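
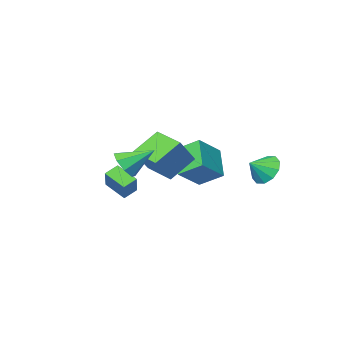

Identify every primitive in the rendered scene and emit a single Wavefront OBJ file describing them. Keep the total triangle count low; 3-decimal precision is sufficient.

v 3.438 -0.128 1.248
v 4.093 0.271 1.757
v 2.202 0.648 2.232
v 3.902 0.665 1.206
v 3.44 0.595 0.68
v 2.976 0.101 0.487
v 2.784 -0.527 0.74
v 2.974 -0.921 1.291
v 3.437 -0.851 1.817
v 3.9 -0.357 2.01
v -3.644 -2.239 -1.467
v -4.334 -3.695 -0.233
v -2.201 -2.003 -0.383
v -2.891 -3.459 0.852
v -2.829 -3.341 -2.312
v -3.519 -4.797 -1.077
v -1.386 -3.105 -1.227
v -2.076 -4.561 0.007
v 1.034 -2.007 0.023
v -0.401 -2.046 1.142
v 0.758 -0.243 -0.27
v -0.676 -0.281 0.849
v 2.136 -1.599 1.451
v 0.702 -1.637 2.57
v 1.861 0.166 1.158
v 0.426 0.127 2.277
v -3.77 1.468 0.071
v -3.309 2.043 -0.605
v -2.79 1.432 0.709
v -3.569 2.414 -0.184
v -3.906 2.423 0.334
v -4.191 2.068 0.751
v -4.315 1.483 0.909
v -4.231 0.893 0.747
v -3.971 0.522 0.326
v -3.634 0.513 -0.192
v -3.349 0.868 -0.61
v -3.225 1.453 -0.767
v 3.031 -2.806 -1.002
v 2.267 -2.872 -0.614
v 2.597 -1.677 -1.666
v 1.832 -1.742 -1.277
v 3.528 -1.958 0.117
v 2.763 -2.023 0.506
v 3.093 -0.828 -0.546
v 2.329 -0.894 -0.158
f 2 1 4
f 2 4 3
f 4 1 5
f 4 5 3
f 5 1 6
f 5 6 3
f 6 1 7
f 6 7 3
f 7 1 8
f 7 8 3
f 8 1 9
f 8 9 3
f 9 1 10
f 9 10 3
f 10 1 2
f 10 2 3
f 12 14 11
f 15 12 11
f 11 14 13
f 13 15 11
f 12 18 14
f 16 12 15
f 16 18 12
f 14 18 13
f 17 15 13
f 13 18 17
f 17 16 15
f 18 16 17
f 20 22 19
f 23 20 19
f 19 22 21
f 21 23 19
f 20 26 22
f 24 20 23
f 24 26 20
f 22 26 21
f 25 23 21
f 21 26 25
f 25 24 23
f 26 24 25
f 28 27 30
f 28 30 29
f 30 27 31
f 30 31 29
f 31 27 32
f 31 32 29
f 32 27 33
f 32 33 29
f 33 27 34
f 33 34 29
f 34 27 35
f 34 35 29
f 35 27 36
f 35 36 29
f 36 27 37
f 36 37 29
f 37 27 38
f 37 38 29
f 38 27 28
f 38 28 29
f 40 42 39
f 43 40 39
f 39 42 41
f 41 43 39
f 40 46 42
f 44 40 43
f 44 46 40
f 42 46 41
f 45 43 41
f 41 46 45
f 45 44 43
f 46 44 45



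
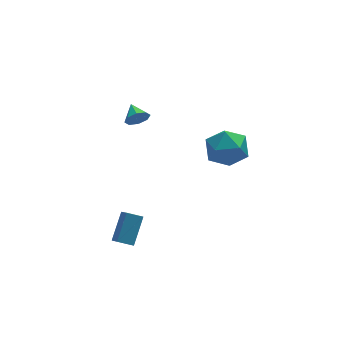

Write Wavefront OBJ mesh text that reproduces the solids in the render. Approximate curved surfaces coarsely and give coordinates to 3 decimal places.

v -2.91 -3.716 -1.528
v -3.662 -3.502 -1.194
v -2.978 -2.985 -2.147
v -3.73 -2.772 -1.814
v -2.15 -2.728 -0.446
v -2.902 -2.515 -0.113
v -2.218 -1.998 -1.066
v -2.97 -1.784 -0.732
v -0.732 3.153 1.534
v -0.337 2.995 2.065
v -0.788 4.127 1.866
v -0.062 3.152 1.652
v -0.179 3.31 1.17
v -0.619 3.376 0.901
v -1.126 3.312 1.003
v -1.401 3.155 1.416
v -1.284 2.997 1.898
v -0.844 2.931 2.166
v 2.517 2.172 -0.158
v 3.664 2.646 -0.174
v 3.216 0.454 -0.926
v 4.363 0.928 -0.942
v 3.814 0.669 0.14
v 3.382 1.73 0.615
v 3.498 1.37 -1.715
v 3.066 2.431 -1.24
v 4.27 2.15 -1.136
v 4.465 1.717 0.01
v 2.415 1.383 -1.11
v 2.61 0.95 0.036
f 2 4 1
f 5 2 1
f 1 4 3
f 3 5 1
f 2 8 4
f 6 2 5
f 6 8 2
f 4 8 3
f 7 5 3
f 3 8 7
f 7 6 5
f 8 6 7
f 10 9 12
f 10 12 11
f 12 9 13
f 12 13 11
f 13 9 14
f 13 14 11
f 14 9 15
f 14 15 11
f 15 9 16
f 15 16 11
f 16 9 17
f 16 17 11
f 17 9 18
f 17 18 11
f 18 9 10
f 18 10 11
f 19 30 24
f 19 24 20
f 19 20 26
f 19 26 29
f 19 29 30
f 20 24 28
f 24 30 23
f 30 29 21
f 29 26 25
f 26 20 27
f 22 28 23
f 22 23 21
f 22 21 25
f 22 25 27
f 22 27 28
f 23 28 24
f 21 23 30
f 25 21 29
f 27 25 26
f 28 27 20



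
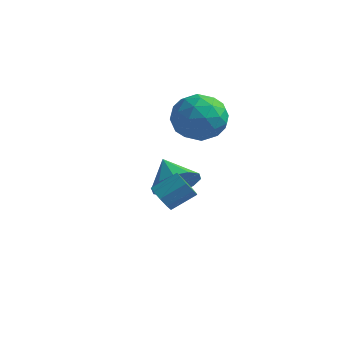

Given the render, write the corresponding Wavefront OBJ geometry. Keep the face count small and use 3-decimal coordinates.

v 2.199 -2.559 -1.85
v 2.626 -2.637 -2.187
v 3.188 -1.98 -1.627
v 2.761 -1.901 -1.29
v 2.415 -2.351 -2.311
v 2.977 -1.694 -1.751
v 2.103 -2.162 -2.219
v 2.665 -1.505 -1.659
v 1.836 -2.159 -1.954
v 2.398 -1.502 -1.395
v 1.738 -2.343 -1.641
v 2.3 -1.686 -1.081
v 1.856 -2.627 -1.425
v 2.418 -1.97 -0.865
v 2.135 -2.88 -1.408
v 2.697 -2.223 -0.848
v 2.443 -2.982 -1.598
v 3.005 -2.325 -1.038
v 2.637 -2.886 -1.906
v 3.199 -2.229 -1.346
v 0.843 2.506 -0.457
v 1.775 2.022 -0.616
v 0.265 1.118 0.376
v 1.197 0.634 0.217
v 1.134 1.463 0.878
v 1.492 2.321 0.363
v 0.548 0.819 -0.603
v 0.906 1.677 -1.118
v 1.593 0.979 -0.706
v 1.955 1.377 0.209
v 0.085 1.763 -0.449
v 0.447 2.161 0.466
v 1.36 2.385 -0.609
v 0.68 0.755 0.369
v 0.643 1.242 0.758
v 1.191 0.957 0.664
v 1.194 2.561 -0.034
v 1.742 2.277 -0.127
v 1.365 1.948 0.751
v 0.298 0.863 -0.113
v 0.846 0.579 -0.206
v 0.849 2.183 -0.904
v 1.397 1.898 -0.998
v 0.675 1.192 -0.991
v 1.801 1.488 -0.756
v 1.46 0.673 -0.267
v 1.079 0.782 -0.749
v 1.289 1.286 -1.051
v 2.014 1.722 -0.218
v 1.673 0.907 0.272
v 1.637 1.394 0.66
v 1.847 1.898 0.358
v 1.906 1.11 -0.271
v 0.367 2.233 -0.512
v 0.026 1.418 -0.022
v 0.193 1.242 -0.598
v 0.403 1.746 -0.9
v 0.58 2.467 0.027
v 0.239 1.652 0.516
v 0.751 1.854 0.811
v 0.961 2.358 0.509
v 0.134 2.03 0.031
v 0.214 1.389 -3.479
v 0.757 1.326 -2.726
v -0.714 1.951 -2.761
v 0.865 1.829 -2.982
v 0.724 2.165 -3.427
v 0.388 2.204 -3.891
v -0.014 1.932 -4.199
v -0.33 1.452 -4.231
v -0.437 0.949 -3.976
v -0.297 0.613 -3.531
v 0.039 0.574 -3.066
v 0.442 0.846 -2.759
f 2 1 5
f 2 5 3
f 3 5 6
f 3 6 4
f 5 1 7
f 5 7 6
f 6 7 8
f 6 8 4
f 7 1 9
f 7 9 8
f 8 9 10
f 8 10 4
f 9 1 11
f 9 11 10
f 10 11 12
f 10 12 4
f 11 1 13
f 11 13 12
f 12 13 14
f 12 14 4
f 13 1 15
f 13 15 14
f 14 15 16
f 14 16 4
f 15 1 17
f 15 17 16
f 16 17 18
f 16 18 4
f 17 1 19
f 17 19 18
f 18 19 20
f 18 20 4
f 19 1 2
f 19 2 20
f 20 2 3
f 20 3 4
f 21 58 37
f 58 32 61
f 37 61 26
f 58 61 37
f 21 37 33
f 37 26 38
f 33 38 22
f 37 38 33
f 21 33 42
f 33 22 43
f 42 43 28
f 33 43 42
f 21 42 54
f 42 28 57
f 54 57 31
f 42 57 54
f 21 54 58
f 54 31 62
f 58 62 32
f 54 62 58
f 22 38 49
f 38 26 52
f 49 52 30
f 38 52 49
f 26 61 39
f 61 32 60
f 39 60 25
f 61 60 39
f 32 62 59
f 62 31 55
f 59 55 23
f 62 55 59
f 31 57 56
f 57 28 44
f 56 44 27
f 57 44 56
f 28 43 48
f 43 22 45
f 48 45 29
f 43 45 48
f 24 50 36
f 50 30 51
f 36 51 25
f 50 51 36
f 24 36 34
f 36 25 35
f 34 35 23
f 36 35 34
f 24 34 41
f 34 23 40
f 41 40 27
f 34 40 41
f 24 41 46
f 41 27 47
f 46 47 29
f 41 47 46
f 24 46 50
f 46 29 53
f 50 53 30
f 46 53 50
f 25 51 39
f 51 30 52
f 39 52 26
f 51 52 39
f 23 35 59
f 35 25 60
f 59 60 32
f 35 60 59
f 27 40 56
f 40 23 55
f 56 55 31
f 40 55 56
f 29 47 48
f 47 27 44
f 48 44 28
f 47 44 48
f 30 53 49
f 53 29 45
f 49 45 22
f 53 45 49
f 64 63 66
f 64 66 65
f 66 63 67
f 66 67 65
f 67 63 68
f 67 68 65
f 68 63 69
f 68 69 65
f 69 63 70
f 69 70 65
f 70 63 71
f 70 71 65
f 71 63 72
f 71 72 65
f 72 63 73
f 72 73 65
f 73 63 74
f 73 74 65
f 74 63 64
f 74 64 65



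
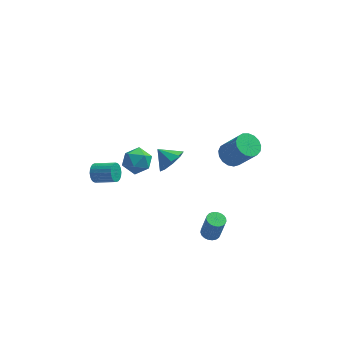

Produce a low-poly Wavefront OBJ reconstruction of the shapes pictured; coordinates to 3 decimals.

v 1.84 -0.075 -3.224
v 2.359 0.116 -3.316
v 2.678 -0.034 -1.828
v 2.16 -0.225 -1.736
v 2.242 0.312 -3.271
v 2.561 0.162 -1.783
v 2.056 0.442 -3.218
v 2.375 0.292 -1.73
v 1.832 0.482 -3.166
v 2.152 0.332 -1.678
v 1.61 0.426 -3.125
v 1.93 0.276 -1.636
v 1.428 0.283 -3.1
v 1.747 0.133 -1.611
v 1.317 0.078 -3.097
v 1.636 -0.072 -1.608
v 1.296 -0.153 -3.116
v 1.616 -0.303 -1.627
v 1.37 -0.371 -3.153
v 1.689 -0.521 -1.665
v 1.525 -0.537 -3.203
v 1.844 -0.687 -1.715
v 1.734 -0.624 -3.257
v 2.054 -0.774 -1.768
v 1.962 -0.616 -3.305
v 2.281 -0.766 -1.816
v 2.169 -0.514 -3.339
v 2.488 -0.664 -1.85
v 2.318 -0.336 -3.353
v 2.638 -0.486 -1.865
v 2.386 -0.113 -3.345
v 2.705 -0.264 -1.857
v -4.508 0.92 0.972
v -4.263 1.119 0.45
v -3.087 0.819 0.886
v -3.332 0.62 1.408
v -4.261 1.318 0.581
v -3.085 1.018 1.018
v -4.297 1.456 0.771
v -3.121 1.156 1.208
v -4.364 1.513 0.992
v -3.188 1.212 1.429
v -4.454 1.479 1.21
v -3.278 1.179 1.647
v -4.552 1.36 1.392
v -3.376 1.06 1.829
v -4.643 1.174 1.509
v -3.467 0.874 1.946
v -4.714 0.95 1.545
v -3.537 0.65 1.982
v -4.753 0.721 1.494
v -3.577 0.421 1.93
v -4.755 0.522 1.362
v -3.579 0.222 1.799
v -4.719 0.384 1.172
v -3.543 0.084 1.609
v -4.652 0.328 0.951
v -3.476 0.027 1.388
v -4.562 0.361 0.733
v -3.386 0.061 1.17
v -4.464 0.48 0.551
v -3.288 0.18 0.988
v -4.373 0.666 0.434
v -3.197 0.366 0.871
v -4.303 0.89 0.398
v -3.126 0.59 0.835
v -0.449 2.887 0.24
v 0.2 3.226 0.813
v -1.251 3.273 0.92
v 0.043 3.663 0.379
v -0.344 3.738 -0.12
v -0.78 3.414 -0.451
v -1.062 2.843 -0.458
v -1.057 2.293 -0.139
v -0.767 2.021 0.358
v -0.329 2.153 0.799
v 0.053 2.629 0.979
v 2.838 1.239 2.702
v 3.503 1.49 2.381
v 4.447 0.932 3.896
v 3.782 0.681 4.218
v 3.377 1.787 2.569
v 4.321 1.229 4.084
v 3.127 1.958 2.787
v 4.071 1.4 4.302
v 2.812 1.965 2.986
v 3.755 1.407 4.501
v 2.502 1.805 3.12
v 3.446 1.247 4.635
v 2.269 1.516 3.159
v 3.213 0.958 4.674
v 2.167 1.163 3.093
v 3.111 0.605 4.608
v 2.218 0.828 2.937
v 3.162 0.27 4.452
v 2.412 0.586 2.728
v 3.355 0.028 4.243
v 2.703 0.495 2.513
v 3.646 -0.063 4.028
v 3.025 0.573 2.341
v 3.969 0.016 3.856
v 3.304 0.805 2.252
v 4.248 0.247 3.767
v 3.477 1.135 2.267
v 4.42 0.578 3.782
v -2.345 4.731 -1.174
v -1.632 4.254 -0.774
v -3.268 3.526 -0.966
v -2.555 3.049 -0.566
v -2.937 3.791 -0.12
v -2.367 4.535 -0.248
v -2.533 3.245 -1.492
v -1.963 3.989 -1.62
v -1.749 3.335 -0.971
v -1.998 3.673 -0.123
v -2.902 4.107 -1.617
v -3.151 4.445 -0.769
f 2 1 5
f 2 5 3
f 3 5 6
f 3 6 4
f 5 1 7
f 5 7 6
f 6 7 8
f 6 8 4
f 7 1 9
f 7 9 8
f 8 9 10
f 8 10 4
f 9 1 11
f 9 11 10
f 10 11 12
f 10 12 4
f 11 1 13
f 11 13 12
f 12 13 14
f 12 14 4
f 13 1 15
f 13 15 14
f 14 15 16
f 14 16 4
f 15 1 17
f 15 17 16
f 16 17 18
f 16 18 4
f 17 1 19
f 17 19 18
f 18 19 20
f 18 20 4
f 19 1 21
f 19 21 20
f 20 21 22
f 20 22 4
f 21 1 23
f 21 23 22
f 22 23 24
f 22 24 4
f 23 1 25
f 23 25 24
f 24 25 26
f 24 26 4
f 25 1 27
f 25 27 26
f 26 27 28
f 26 28 4
f 27 1 29
f 27 29 28
f 28 29 30
f 28 30 4
f 29 1 31
f 29 31 30
f 30 31 32
f 30 32 4
f 31 1 2
f 31 2 32
f 32 2 3
f 32 3 4
f 34 33 37
f 34 37 35
f 35 37 38
f 35 38 36
f 37 33 39
f 37 39 38
f 38 39 40
f 38 40 36
f 39 33 41
f 39 41 40
f 40 41 42
f 40 42 36
f 41 33 43
f 41 43 42
f 42 43 44
f 42 44 36
f 43 33 45
f 43 45 44
f 44 45 46
f 44 46 36
f 45 33 47
f 45 47 46
f 46 47 48
f 46 48 36
f 47 33 49
f 47 49 48
f 48 49 50
f 48 50 36
f 49 33 51
f 49 51 50
f 50 51 52
f 50 52 36
f 51 33 53
f 51 53 52
f 52 53 54
f 52 54 36
f 53 33 55
f 53 55 54
f 54 55 56
f 54 56 36
f 55 33 57
f 55 57 56
f 56 57 58
f 56 58 36
f 57 33 59
f 57 59 58
f 58 59 60
f 58 60 36
f 59 33 61
f 59 61 60
f 60 61 62
f 60 62 36
f 61 33 63
f 61 63 62
f 62 63 64
f 62 64 36
f 63 33 65
f 63 65 64
f 64 65 66
f 64 66 36
f 65 33 34
f 65 34 66
f 66 34 35
f 66 35 36
f 68 67 70
f 68 70 69
f 70 67 71
f 70 71 69
f 71 67 72
f 71 72 69
f 72 67 73
f 72 73 69
f 73 67 74
f 73 74 69
f 74 67 75
f 74 75 69
f 75 67 76
f 75 76 69
f 76 67 77
f 76 77 69
f 77 67 68
f 77 68 69
f 79 78 82
f 79 82 80
f 80 82 83
f 80 83 81
f 82 78 84
f 82 84 83
f 83 84 85
f 83 85 81
f 84 78 86
f 84 86 85
f 85 86 87
f 85 87 81
f 86 78 88
f 86 88 87
f 87 88 89
f 87 89 81
f 88 78 90
f 88 90 89
f 89 90 91
f 89 91 81
f 90 78 92
f 90 92 91
f 91 92 93
f 91 93 81
f 92 78 94
f 92 94 93
f 93 94 95
f 93 95 81
f 94 78 96
f 94 96 95
f 95 96 97
f 95 97 81
f 96 78 98
f 96 98 97
f 97 98 99
f 97 99 81
f 98 78 100
f 98 100 99
f 99 100 101
f 99 101 81
f 100 78 102
f 100 102 101
f 101 102 103
f 101 103 81
f 102 78 104
f 102 104 103
f 103 104 105
f 103 105 81
f 104 78 79
f 104 79 105
f 105 79 80
f 105 80 81
f 106 117 111
f 106 111 107
f 106 107 113
f 106 113 116
f 106 116 117
f 107 111 115
f 111 117 110
f 117 116 108
f 116 113 112
f 113 107 114
f 109 115 110
f 109 110 108
f 109 108 112
f 109 112 114
f 109 114 115
f 110 115 111
f 108 110 117
f 112 108 116
f 114 112 113
f 115 114 107



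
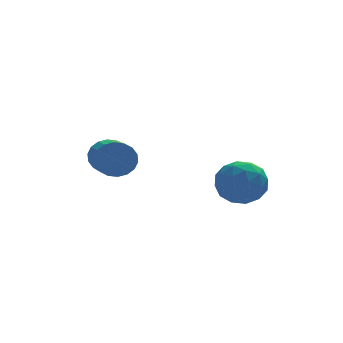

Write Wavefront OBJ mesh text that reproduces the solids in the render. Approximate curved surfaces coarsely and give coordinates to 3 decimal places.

v -3.617 1.171 3.723
v -3.338 0.995 3.187
v -3.523 -0.867 3.7
v -3.803 -0.691 4.237
v -3.122 1.022 3.364
v -3.307 -0.839 3.877
v -3.004 1.079 3.612
v -3.19 -0.783 4.125
v -3.008 1.154 3.882
v -3.193 -0.708 4.395
v -3.132 1.232 4.121
v -3.318 -0.63 4.634
v -3.353 1.298 4.281
v -3.538 -0.564 4.794
v -3.626 1.339 4.331
v -3.811 -0.523 4.844
v -3.897 1.347 4.26
v -4.082 -0.515 4.773
v -4.113 1.319 4.083
v -4.298 -0.542 4.596
v -4.23 1.263 3.835
v -4.416 -0.599 4.348
v -4.227 1.188 3.565
v -4.412 -0.674 4.078
v -4.102 1.11 3.326
v -4.288 -0.752 3.839
v -3.882 1.044 3.166
v -4.067 -0.818 3.679
v -3.609 1.003 3.116
v -3.794 -0.859 3.629
v -1.107 -1.345 3.214
v -0.422 -1.25 2.773
v -0.458 -2.15 4.047
v 0.227 -2.055 3.606
v -0.072 -1.426 4.041
v -0.472 -0.929 3.526
v -0.408 -2.471 3.294
v -0.808 -1.974 2.779
v 0.01 -1.946 2.822
v 0.218 -1.3 3.284
v -1.098 -2.1 3.536
v -0.89 -1.454 3.998
v -0.821 -1.227 2.92
v -0.059 -2.173 3.9
v -0.234 -1.803 4.155
v 0.168 -1.748 3.896
v -0.851 -1.039 3.363
v -0.448 -0.983 3.104
v -0.242 -1.086 3.849
v -0.432 -2.417 3.716
v -0.029 -2.361 3.457
v -1.048 -1.652 2.924
v -0.646 -1.597 2.665
v -0.638 -2.314 2.971
v -0.165 -1.58 2.69
v 0.216 -2.053 3.18
v -0.156 -2.297 2.996
v -0.392 -2.005 2.694
v -0.043 -1.201 2.961
v 0.338 -1.673 3.451
v 0.163 -1.304 3.707
v -0.072 -1.012 3.404
v 0.211 -1.61 2.99
v -1.218 -1.727 3.369
v -0.837 -2.199 3.859
v -0.808 -2.388 3.416
v -1.043 -2.096 3.113
v -1.096 -1.347 3.64
v -0.715 -1.82 4.13
v -0.488 -1.395 4.126
v -0.724 -1.103 3.824
v -1.091 -1.79 3.83
f 2 1 5
f 2 5 3
f 3 5 6
f 3 6 4
f 5 1 7
f 5 7 6
f 6 7 8
f 6 8 4
f 7 1 9
f 7 9 8
f 8 9 10
f 8 10 4
f 9 1 11
f 9 11 10
f 10 11 12
f 10 12 4
f 11 1 13
f 11 13 12
f 12 13 14
f 12 14 4
f 13 1 15
f 13 15 14
f 14 15 16
f 14 16 4
f 15 1 17
f 15 17 16
f 16 17 18
f 16 18 4
f 17 1 19
f 17 19 18
f 18 19 20
f 18 20 4
f 19 1 21
f 19 21 20
f 20 21 22
f 20 22 4
f 21 1 23
f 21 23 22
f 22 23 24
f 22 24 4
f 23 1 25
f 23 25 24
f 24 25 26
f 24 26 4
f 25 1 27
f 25 27 26
f 26 27 28
f 26 28 4
f 27 1 29
f 27 29 28
f 28 29 30
f 28 30 4
f 29 1 2
f 29 2 30
f 30 2 3
f 30 3 4
f 31 68 47
f 68 42 71
f 47 71 36
f 68 71 47
f 31 47 43
f 47 36 48
f 43 48 32
f 47 48 43
f 31 43 52
f 43 32 53
f 52 53 38
f 43 53 52
f 31 52 64
f 52 38 67
f 64 67 41
f 52 67 64
f 31 64 68
f 64 41 72
f 68 72 42
f 64 72 68
f 32 48 59
f 48 36 62
f 59 62 40
f 48 62 59
f 36 71 49
f 71 42 70
f 49 70 35
f 71 70 49
f 42 72 69
f 72 41 65
f 69 65 33
f 72 65 69
f 41 67 66
f 67 38 54
f 66 54 37
f 67 54 66
f 38 53 58
f 53 32 55
f 58 55 39
f 53 55 58
f 34 60 46
f 60 40 61
f 46 61 35
f 60 61 46
f 34 46 44
f 46 35 45
f 44 45 33
f 46 45 44
f 34 44 51
f 44 33 50
f 51 50 37
f 44 50 51
f 34 51 56
f 51 37 57
f 56 57 39
f 51 57 56
f 34 56 60
f 56 39 63
f 60 63 40
f 56 63 60
f 35 61 49
f 61 40 62
f 49 62 36
f 61 62 49
f 33 45 69
f 45 35 70
f 69 70 42
f 45 70 69
f 37 50 66
f 50 33 65
f 66 65 41
f 50 65 66
f 39 57 58
f 57 37 54
f 58 54 38
f 57 54 58
f 40 63 59
f 63 39 55
f 59 55 32
f 63 55 59



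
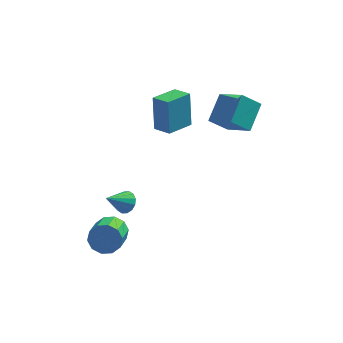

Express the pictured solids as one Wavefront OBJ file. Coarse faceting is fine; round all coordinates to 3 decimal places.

v 1.868 2.822 1.048
v 3.026 1.744 1.988
v 2.383 4.2 1.994
v 3.541 3.122 2.934
v 2.839 3.078 0.146
v 3.997 2 1.086
v 3.354 4.456 1.092
v 4.512 3.378 2.032
v -2.092 -0.828 -2.377
v -1.589 -1.215 -2.164
v -3.008 -1.492 -1.423
v -1.579 -0.935 -1.959
v -1.707 -0.626 -1.867
v -1.938 -0.371 -1.911
v -2.21 -0.239 -2.08
v -2.451 -0.264 -2.329
v -2.595 -0.44 -2.59
v -2.605 -0.72 -2.795
v -2.477 -1.029 -2.887
v -2.246 -1.284 -2.843
v -1.974 -1.417 -2.674
v -1.733 -1.391 -2.425
v -0.089 2.548 0.153
v -0.195 3.161 2.128
v -0.902 3.199 -0.092
v -1.008 3.812 1.882
v 0.968 3.748 -0.162
v 0.862 4.361 1.812
v 0.155 4.399 -0.408
v 0.049 5.012 1.567
v -2.777 -1.602 -3.998
v -2.143 -1.386 -3.412
v -2.329 -2.782 -2.696
v -2.963 -2.998 -3.282
v -2.626 -1.218 -3.21
v -2.812 -2.613 -2.493
v -3.167 -1.196 -3.309
v -3.353 -2.592 -2.592
v -3.559 -1.33 -3.671
v -3.745 -2.726 -2.955
v -3.652 -1.568 -4.158
v -3.838 -2.963 -3.442
v -3.411 -1.818 -4.584
v -3.597 -3.214 -3.868
v -2.928 -1.987 -4.787
v -3.114 -3.382 -4.07
v -2.387 -2.008 -4.688
v -2.573 -3.404 -3.971
v -1.995 -1.874 -4.325
v -2.181 -3.27 -3.609
v -1.902 -1.637 -3.838
v -2.088 -3.032 -3.122
f 2 4 1
f 5 2 1
f 1 4 3
f 3 5 1
f 2 8 4
f 6 2 5
f 6 8 2
f 4 8 3
f 7 5 3
f 3 8 7
f 7 6 5
f 8 6 7
f 10 9 12
f 10 12 11
f 12 9 13
f 12 13 11
f 13 9 14
f 13 14 11
f 14 9 15
f 14 15 11
f 15 9 16
f 15 16 11
f 16 9 17
f 16 17 11
f 17 9 18
f 17 18 11
f 18 9 19
f 18 19 11
f 19 9 20
f 19 20 11
f 20 9 21
f 20 21 11
f 21 9 22
f 21 22 11
f 22 9 10
f 22 10 11
f 24 26 23
f 27 24 23
f 23 26 25
f 25 27 23
f 24 30 26
f 28 24 27
f 28 30 24
f 26 30 25
f 29 27 25
f 25 30 29
f 29 28 27
f 30 28 29
f 32 31 35
f 32 35 33
f 33 35 36
f 33 36 34
f 35 31 37
f 35 37 36
f 36 37 38
f 36 38 34
f 37 31 39
f 37 39 38
f 38 39 40
f 38 40 34
f 39 31 41
f 39 41 40
f 40 41 42
f 40 42 34
f 41 31 43
f 41 43 42
f 42 43 44
f 42 44 34
f 43 31 45
f 43 45 44
f 44 45 46
f 44 46 34
f 45 31 47
f 45 47 46
f 46 47 48
f 46 48 34
f 47 31 49
f 47 49 48
f 48 49 50
f 48 50 34
f 49 31 51
f 49 51 50
f 50 51 52
f 50 52 34
f 51 31 32
f 51 32 52
f 52 32 33
f 52 33 34



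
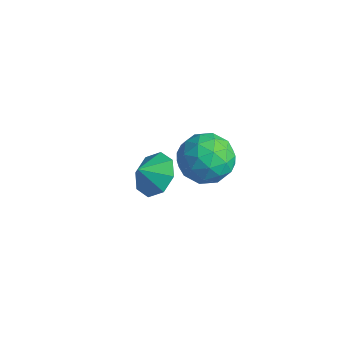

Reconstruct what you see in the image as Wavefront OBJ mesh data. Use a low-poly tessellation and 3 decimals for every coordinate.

v 2.824 2.104 2.859
v 3.817 1.894 2.221
v 2.423 0.206 2.859
v 3.416 -0.004 2.221
v 3.501 0.357 3.361
v 3.749 1.53 3.361
v 2.491 0.57 1.719
v 2.739 1.743 1.719
v 3.611 0.946 1.517
v 4.235 0.815 2.532
v 2.005 1.285 2.548
v 2.629 1.154 3.563
v 3.355 2.165 2.54
v 2.885 -0.065 2.54
v 2.934 0.147 3.21
v 3.518 0.023 2.835
v 3.315 1.951 3.21
v 3.899 1.828 2.835
v 3.713 0.925 3.505
v 2.341 0.272 2.245
v 2.925 0.149 1.87
v 2.722 2.077 2.245
v 3.306 1.953 1.87
v 2.527 1.175 1.575
v 3.818 1.485 1.751
v 3.583 0.37 1.751
v 3.039 0.707 1.456
v 3.185 1.396 1.456
v 4.185 1.408 2.348
v 3.95 0.292 2.348
v 4 0.504 3.018
v 4.145 1.194 3.018
v 4.064 0.851 1.933
v 2.29 1.808 2.732
v 2.055 0.692 2.732
v 2.095 0.906 2.062
v 2.24 1.596 2.062
v 2.657 1.73 3.329
v 2.422 0.615 3.329
v 3.055 0.704 3.624
v 3.201 1.393 3.624
v 2.176 1.249 3.147
v -0.696 1.507 -2.087
v 0.242 1.764 -1.594
v -0.864 0.793 -1.393
v -0.404 2.203 -1.301
v -1.221 2.234 -1.467
v -1.73 1.839 -1.997
v -1.633 1.249 -2.58
v -0.987 0.811 -2.874
v -0.17 0.78 -2.707
v 0.339 1.175 -2.177
f 1 38 17
f 38 12 41
f 17 41 6
f 38 41 17
f 1 17 13
f 17 6 18
f 13 18 2
f 17 18 13
f 1 13 22
f 13 2 23
f 22 23 8
f 13 23 22
f 1 22 34
f 22 8 37
f 34 37 11
f 22 37 34
f 1 34 38
f 34 11 42
f 38 42 12
f 34 42 38
f 2 18 29
f 18 6 32
f 29 32 10
f 18 32 29
f 6 41 19
f 41 12 40
f 19 40 5
f 41 40 19
f 12 42 39
f 42 11 35
f 39 35 3
f 42 35 39
f 11 37 36
f 37 8 24
f 36 24 7
f 37 24 36
f 8 23 28
f 23 2 25
f 28 25 9
f 23 25 28
f 4 30 16
f 30 10 31
f 16 31 5
f 30 31 16
f 4 16 14
f 16 5 15
f 14 15 3
f 16 15 14
f 4 14 21
f 14 3 20
f 21 20 7
f 14 20 21
f 4 21 26
f 21 7 27
f 26 27 9
f 21 27 26
f 4 26 30
f 26 9 33
f 30 33 10
f 26 33 30
f 5 31 19
f 31 10 32
f 19 32 6
f 31 32 19
f 3 15 39
f 15 5 40
f 39 40 12
f 15 40 39
f 7 20 36
f 20 3 35
f 36 35 11
f 20 35 36
f 9 27 28
f 27 7 24
f 28 24 8
f 27 24 28
f 10 33 29
f 33 9 25
f 29 25 2
f 33 25 29
f 44 43 46
f 44 46 45
f 46 43 47
f 46 47 45
f 47 43 48
f 47 48 45
f 48 43 49
f 48 49 45
f 49 43 50
f 49 50 45
f 50 43 51
f 50 51 45
f 51 43 52
f 51 52 45
f 52 43 44
f 52 44 45



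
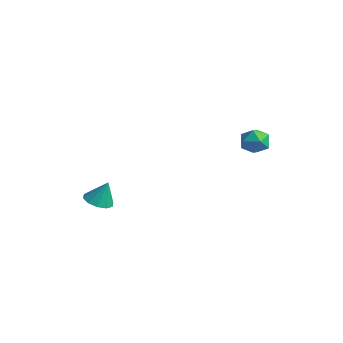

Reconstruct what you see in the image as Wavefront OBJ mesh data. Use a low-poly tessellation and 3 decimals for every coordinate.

v 2.358 4.759 -0.037
v 2.799 4.529 0.706
v 2.021 3.371 -0.266
v 2.462 3.141 0.477
v 1.7 3.605 0.535
v 1.908 4.463 0.676
v 2.912 3.437 -0.236
v 3.12 4.295 -0.095
v 3.141 3.712 0.583
v 2.392 3.816 1.059
v 2.428 4.084 -0.619
v 1.679 4.188 -0.143
v -1.618 -3.059 -3.694
v -0.946 -3.58 -3.671
v -1.322 -2.621 -2.366
v -0.786 -3.117 -3.86
v -0.943 -2.632 -3.985
v -1.358 -2.31 -4
v -1.872 -2.274 -3.897
v -2.289 -2.539 -3.717
v -2.449 -3.002 -3.529
v -2.292 -3.487 -3.403
v -1.877 -3.809 -3.389
v -1.363 -3.845 -3.491
f 1 12 6
f 1 6 2
f 1 2 8
f 1 8 11
f 1 11 12
f 2 6 10
f 6 12 5
f 12 11 3
f 11 8 7
f 8 2 9
f 4 10 5
f 4 5 3
f 4 3 7
f 4 7 9
f 4 9 10
f 5 10 6
f 3 5 12
f 7 3 11
f 9 7 8
f 10 9 2
f 14 13 16
f 14 16 15
f 16 13 17
f 16 17 15
f 17 13 18
f 17 18 15
f 18 13 19
f 18 19 15
f 19 13 20
f 19 20 15
f 20 13 21
f 20 21 15
f 21 13 22
f 21 22 15
f 22 13 23
f 22 23 15
f 23 13 24
f 23 24 15
f 24 13 14
f 24 14 15



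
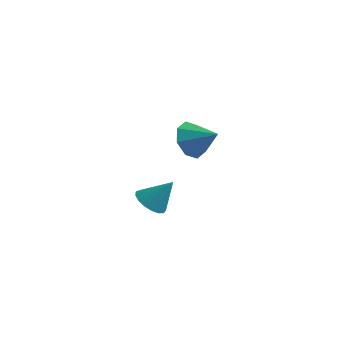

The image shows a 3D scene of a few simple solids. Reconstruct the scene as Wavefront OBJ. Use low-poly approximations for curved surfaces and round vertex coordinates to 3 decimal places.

v -2.751 -3.474 1.165
v -2.153 -3.231 0.659
v -1.909 -3.026 2.375
v -2.379 -2.912 0.698
v -2.689 -2.722 0.844
v -3.014 -2.704 1.063
v -3.279 -2.863 1.306
v -3.422 -3.161 1.517
v -3.412 -3.532 1.647
v -3.25 -3.889 1.666
v -2.974 -4.151 1.571
v -2.647 -4.258 1.383
v -2.343 -4.185 1.145
v -2.133 -3.95 0.912
v -2.064 -3.606 0.736
v -3.478 2.051 1.82
v -2.963 2.471 0.981
v -2.142 1.969 2.6
v -3.232 3.043 1.502
v -3.645 3.034 2.209
v -3.96 2.45 2.688
v -3.994 1.632 2.659
v -3.725 1.06 2.138
v -3.312 1.069 1.431
v -2.997 1.653 0.952
f 2 1 4
f 2 4 3
f 4 1 5
f 4 5 3
f 5 1 6
f 5 6 3
f 6 1 7
f 6 7 3
f 7 1 8
f 7 8 3
f 8 1 9
f 8 9 3
f 9 1 10
f 9 10 3
f 10 1 11
f 10 11 3
f 11 1 12
f 11 12 3
f 12 1 13
f 12 13 3
f 13 1 14
f 13 14 3
f 14 1 15
f 14 15 3
f 15 1 2
f 15 2 3
f 17 16 19
f 17 19 18
f 19 16 20
f 19 20 18
f 20 16 21
f 20 21 18
f 21 16 22
f 21 22 18
f 22 16 23
f 22 23 18
f 23 16 24
f 23 24 18
f 24 16 25
f 24 25 18
f 25 16 17
f 25 17 18



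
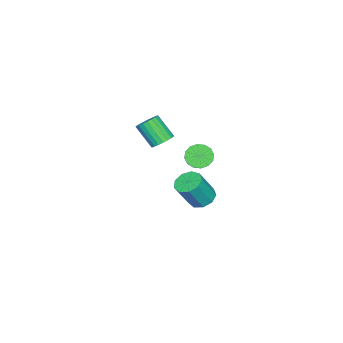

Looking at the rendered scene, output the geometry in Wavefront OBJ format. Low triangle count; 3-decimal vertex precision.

v -1.697 -1.58 -1.058
v -1.047 -1.691 -1.059
v -1.212 -2.671 0.077
v -1.863 -2.56 0.078
v -1.069 -1.482 -0.883
v -1.234 -2.463 0.254
v -1.199 -1.29 -0.736
v -1.364 -2.271 0.4
v -1.416 -1.148 -0.645
v -1.581 -2.129 0.491
v -1.682 -1.081 -0.626
v -1.847 -2.062 0.511
v -1.95 -1.1 -0.681
v -2.115 -2.081 0.455
v -2.174 -1.202 -0.802
v -2.339 -2.183 0.335
v -2.316 -1.369 -0.966
v -2.481 -2.35 0.17
v -2.351 -1.573 -1.147
v -2.516 -2.554 -0.011
v -2.273 -1.777 -1.313
v -2.438 -2.758 -0.176
v -2.096 -1.948 -1.434
v -2.261 -2.929 -0.298
v -1.849 -2.055 -1.49
v -2.014 -3.035 -0.354
v -1.577 -2.079 -1.472
v -1.742 -3.06 -0.336
v -1.325 -2.018 -1.382
v -1.49 -2.998 -0.246
v -1.137 -1.88 -1.236
v -1.302 -2.861 -0.1
v 3.365 3.091 -0.532
v 3.72 2.562 -0.867
v 4.409 2.16 0.496
v 4.055 2.689 0.832
v 3.986 2.977 -0.879
v 4.675 2.574 0.484
v 3.961 3.445 -0.728
v 4.65 3.042 0.635
v 3.658 3.748 -0.485
v 4.347 3.345 0.878
v 3.217 3.743 -0.264
v 3.907 3.34 1.099
v 2.847 3.434 -0.168
v 3.536 3.031 1.195
v 2.719 2.964 -0.242
v 3.408 2.561 1.121
v 2.893 2.554 -0.452
v 3.582 2.151 0.912
v 3.289 2.395 -0.699
v 3.978 1.992 0.665
v -2.925 -0.173 -2.464
v -2.599 0.107 -3.066
v -1.349 0.734 -2.099
v -1.675 0.453 -1.496
v -2.834 0.384 -2.942
v -1.584 1.01 -1.975
v -3.092 0.511 -2.69
v -1.843 1.137 -1.723
v -3.306 0.455 -2.377
v -2.057 1.081 -1.41
v -3.418 0.231 -2.088
v -2.168 0.857 -1.12
v -3.398 -0.102 -1.899
v -2.148 0.524 -0.932
v -3.251 -0.454 -1.861
v -2.001 0.173 -0.894
v -3.016 -0.73 -1.985
v -1.766 -0.104 -1.018
v -2.757 -0.857 -2.237
v -1.508 -0.231 -1.27
v -2.543 -0.801 -2.55
v -1.294 -0.175 -1.583
v -2.432 -0.577 -2.84
v -1.182 0.049 -1.872
v -2.452 -0.244 -3.028
v -1.202 0.382 -2.061
f 2 1 5
f 2 5 3
f 3 5 6
f 3 6 4
f 5 1 7
f 5 7 6
f 6 7 8
f 6 8 4
f 7 1 9
f 7 9 8
f 8 9 10
f 8 10 4
f 9 1 11
f 9 11 10
f 10 11 12
f 10 12 4
f 11 1 13
f 11 13 12
f 12 13 14
f 12 14 4
f 13 1 15
f 13 15 14
f 14 15 16
f 14 16 4
f 15 1 17
f 15 17 16
f 16 17 18
f 16 18 4
f 17 1 19
f 17 19 18
f 18 19 20
f 18 20 4
f 19 1 21
f 19 21 20
f 20 21 22
f 20 22 4
f 21 1 23
f 21 23 22
f 22 23 24
f 22 24 4
f 23 1 25
f 23 25 24
f 24 25 26
f 24 26 4
f 25 1 27
f 25 27 26
f 26 27 28
f 26 28 4
f 27 1 29
f 27 29 28
f 28 29 30
f 28 30 4
f 29 1 31
f 29 31 30
f 30 31 32
f 30 32 4
f 31 1 2
f 31 2 32
f 32 2 3
f 32 3 4
f 34 33 37
f 34 37 35
f 35 37 38
f 35 38 36
f 37 33 39
f 37 39 38
f 38 39 40
f 38 40 36
f 39 33 41
f 39 41 40
f 40 41 42
f 40 42 36
f 41 33 43
f 41 43 42
f 42 43 44
f 42 44 36
f 43 33 45
f 43 45 44
f 44 45 46
f 44 46 36
f 45 33 47
f 45 47 46
f 46 47 48
f 46 48 36
f 47 33 49
f 47 49 48
f 48 49 50
f 48 50 36
f 49 33 51
f 49 51 50
f 50 51 52
f 50 52 36
f 51 33 34
f 51 34 52
f 52 34 35
f 52 35 36
f 54 53 57
f 54 57 55
f 55 57 58
f 55 58 56
f 57 53 59
f 57 59 58
f 58 59 60
f 58 60 56
f 59 53 61
f 59 61 60
f 60 61 62
f 60 62 56
f 61 53 63
f 61 63 62
f 62 63 64
f 62 64 56
f 63 53 65
f 63 65 64
f 64 65 66
f 64 66 56
f 65 53 67
f 65 67 66
f 66 67 68
f 66 68 56
f 67 53 69
f 67 69 68
f 68 69 70
f 68 70 56
f 69 53 71
f 69 71 70
f 70 71 72
f 70 72 56
f 71 53 73
f 71 73 72
f 72 73 74
f 72 74 56
f 73 53 75
f 73 75 74
f 74 75 76
f 74 76 56
f 75 53 77
f 75 77 76
f 76 77 78
f 76 78 56
f 77 53 54
f 77 54 78
f 78 54 55
f 78 55 56



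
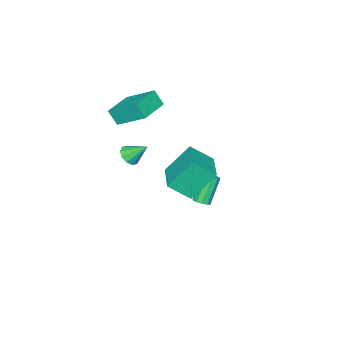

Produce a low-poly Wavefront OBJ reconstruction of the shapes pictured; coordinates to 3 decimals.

v -1.619 -3.537 3.203
v -1.909 -1.81 4.325
v -1.697 -2.971 2.31
v -1.987 -1.243 3.432
v 0.267 -3.237 3.228
v -0.023 -1.509 4.35
v 0.189 -2.67 2.335
v -0.101 -0.943 3.457
v 1.381 1.598 1.33
v 0.365 2.435 2.978
v 0.636 2.568 0.378
v -0.381 3.405 2.027
v 2.861 2.955 1.553
v 1.844 3.792 3.202
v 2.115 3.925 0.602
v 1.099 4.762 2.25
v 0.289 -1.748 0.325
v 0.902 -1.441 0.247
v -0.069 -0.792 1.255
v 0.632 -1.269 -0.034
v 0.231 -1.28 -0.178
v -0.148 -1.469 -0.13
v -0.36 -1.765 0.093
v -0.324 -2.054 0.404
v -0.054 -2.226 0.685
v 0.347 -2.216 0.829
v 0.726 -2.027 0.78
v 0.938 -1.731 0.558
v -2.942 0.629 -4.31
v -2.602 0.952 -4.085
v -3.579 0.874 -2.504
v -3.918 0.551 -2.73
v -2.834 1.13 -4.219
v -3.811 1.051 -2.638
v -3.107 1.116 -4.388
v -4.084 1.037 -2.808
v -3.317 0.916 -4.528
v -4.294 0.838 -2.947
v -3.383 0.607 -4.584
v -4.36 0.528 -3.003
v -3.281 0.306 -4.536
v -4.258 0.228 -2.955
v -3.049 0.129 -4.402
v -4.026 0.05 -2.821
v -2.776 0.143 -4.232
v -3.753 0.064 -2.652
v -2.566 0.342 -4.093
v -3.543 0.264 -2.512
v -2.5 0.652 -4.037
v -3.477 0.573 -2.456
f 2 4 1
f 5 2 1
f 1 4 3
f 3 5 1
f 2 8 4
f 6 2 5
f 6 8 2
f 4 8 3
f 7 5 3
f 3 8 7
f 7 6 5
f 8 6 7
f 10 12 9
f 13 10 9
f 9 12 11
f 11 13 9
f 10 16 12
f 14 10 13
f 14 16 10
f 12 16 11
f 15 13 11
f 11 16 15
f 15 14 13
f 16 14 15
f 18 17 20
f 18 20 19
f 20 17 21
f 20 21 19
f 21 17 22
f 21 22 19
f 22 17 23
f 22 23 19
f 23 17 24
f 23 24 19
f 24 17 25
f 24 25 19
f 25 17 26
f 25 26 19
f 26 17 27
f 26 27 19
f 27 17 28
f 27 28 19
f 28 17 18
f 28 18 19
f 30 29 33
f 30 33 31
f 31 33 34
f 31 34 32
f 33 29 35
f 33 35 34
f 34 35 36
f 34 36 32
f 35 29 37
f 35 37 36
f 36 37 38
f 36 38 32
f 37 29 39
f 37 39 38
f 38 39 40
f 38 40 32
f 39 29 41
f 39 41 40
f 40 41 42
f 40 42 32
f 41 29 43
f 41 43 42
f 42 43 44
f 42 44 32
f 43 29 45
f 43 45 44
f 44 45 46
f 44 46 32
f 45 29 47
f 45 47 46
f 46 47 48
f 46 48 32
f 47 29 49
f 47 49 48
f 48 49 50
f 48 50 32
f 49 29 30
f 49 30 50
f 50 30 31
f 50 31 32



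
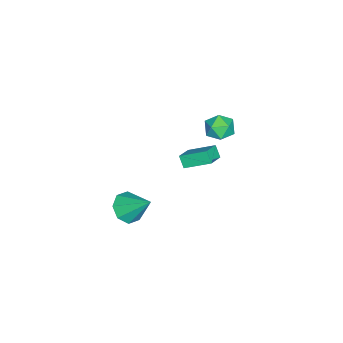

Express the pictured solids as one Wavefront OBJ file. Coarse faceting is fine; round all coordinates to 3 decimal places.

v -4.217 -1.364 -0.284
v -3.291 -1.311 -0.049
v -3.909 -2.549 -1.231
v -2.983 -2.496 -0.996
v -3.624 -2.792 -0.351
v -3.814 -2.06 0.235
v -3.386 -1.8 -1.515
v -3.576 -1.068 -0.929
v -2.777 -1.581 -0.81
v -2.925 -2.194 -0.09
v -4.275 -1.666 -1.19
v -4.423 -2.279 -0.47
v 3.576 -4.633 -1.747
v 4.549 -4.864 -1.771
v 3.944 -3.227 -0.373
v 4.364 -4.32 -2.278
v 3.718 -3.96 -2.473
v 2.989 -3.994 -2.244
v 2.604 -4.402 -1.723
v 2.788 -4.945 -1.217
v 3.434 -5.306 -1.021
v 4.164 -5.272 -1.251
v -1.726 -3.11 -1.309
v -0.647 -3.259 -0.853
v -1.86 -1.599 -0.497
v -0.781 -1.748 -0.041
v -1.399 -2.732 -1.959
v -0.32 -2.881 -1.503
v -1.533 -1.221 -1.147
v -0.454 -1.37 -0.691
f 1 12 6
f 1 6 2
f 1 2 8
f 1 8 11
f 1 11 12
f 2 6 10
f 6 12 5
f 12 11 3
f 11 8 7
f 8 2 9
f 4 10 5
f 4 5 3
f 4 3 7
f 4 7 9
f 4 9 10
f 5 10 6
f 3 5 12
f 7 3 11
f 9 7 8
f 10 9 2
f 14 13 16
f 14 16 15
f 16 13 17
f 16 17 15
f 17 13 18
f 17 18 15
f 18 13 19
f 18 19 15
f 19 13 20
f 19 20 15
f 20 13 21
f 20 21 15
f 21 13 22
f 21 22 15
f 22 13 14
f 22 14 15
f 24 26 23
f 27 24 23
f 23 26 25
f 25 27 23
f 24 30 26
f 28 24 27
f 28 30 24
f 26 30 25
f 29 27 25
f 25 30 29
f 29 28 27
f 30 28 29



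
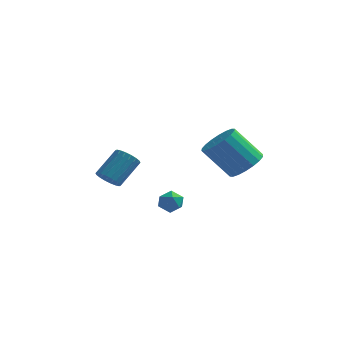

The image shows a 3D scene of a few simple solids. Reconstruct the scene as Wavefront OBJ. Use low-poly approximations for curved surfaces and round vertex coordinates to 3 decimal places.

v 3.01 3.948 1.439
v 3.727 3.937 2.047
v 2.487 3.82 3.508
v 1.77 3.832 2.901
v 3.644 4.345 2.009
v 2.404 4.229 3.47
v 3.435 4.675 1.858
v 2.195 4.558 3.319
v 3.142 4.86 1.624
v 1.902 4.744 3.085
v 2.823 4.865 1.354
v 1.583 4.749 2.815
v 2.541 4.689 1.1
v 1.301 4.572 2.561
v 2.352 4.366 0.914
v 1.112 4.249 2.375
v 2.293 3.96 0.832
v 1.053 3.843 2.293
v 2.376 3.551 0.87
v 1.136 3.435 2.331
v 2.585 3.222 1.021
v 1.345 3.105 2.482
v 2.878 3.036 1.255
v 1.638 2.92 2.716
v 3.197 3.031 1.525
v 1.957 2.915 2.986
v 3.479 3.208 1.779
v 2.239 3.091 3.24
v 3.668 3.531 1.965
v 2.428 3.414 3.426
v -2.902 2.845 0.385
v -2.408 2.438 0.5
v -1.804 3.469 1.549
v -2.298 3.875 1.435
v -2.308 2.601 0.282
v -1.704 3.632 1.332
v -2.326 2.812 0.086
v -1.722 3.843 1.135
v -2.458 3.03 -0.052
v -1.854 4.061 0.997
v -2.678 3.211 -0.103
v -2.074 4.241 0.946
v -2.943 3.319 -0.057
v -2.338 4.35 0.992
v -3.199 3.333 0.076
v -2.595 4.364 1.126
v -3.396 3.251 0.271
v -2.792 4.282 1.32
v -3.496 3.088 0.488
v -2.892 4.119 1.538
v -3.478 2.877 0.685
v -2.874 3.908 1.734
v -3.346 2.659 0.823
v -2.742 3.69 1.872
v -3.126 2.479 0.874
v -2.522 3.509 1.923
v -2.862 2.37 0.828
v -2.257 3.401 1.877
v -2.605 2.356 0.694
v -2.001 3.387 1.744
v -0.3 1.623 -0.387
v 0.043 2.123 -0.564
v 0.397 1.397 0.324
v 0.74 1.897 0.147
v 0.186 1.981 0.437
v -0.245 2.121 -0.003
v 0.685 1.399 -0.237
v 0.254 1.539 -0.677
v 0.651 1.984 -0.472
v 0.343 2.344 -0.055
v 0.097 1.176 -0.185
v -0.211 1.536 0.232
f 2 1 5
f 2 5 3
f 3 5 6
f 3 6 4
f 5 1 7
f 5 7 6
f 6 7 8
f 6 8 4
f 7 1 9
f 7 9 8
f 8 9 10
f 8 10 4
f 9 1 11
f 9 11 10
f 10 11 12
f 10 12 4
f 11 1 13
f 11 13 12
f 12 13 14
f 12 14 4
f 13 1 15
f 13 15 14
f 14 15 16
f 14 16 4
f 15 1 17
f 15 17 16
f 16 17 18
f 16 18 4
f 17 1 19
f 17 19 18
f 18 19 20
f 18 20 4
f 19 1 21
f 19 21 20
f 20 21 22
f 20 22 4
f 21 1 23
f 21 23 22
f 22 23 24
f 22 24 4
f 23 1 25
f 23 25 24
f 24 25 26
f 24 26 4
f 25 1 27
f 25 27 26
f 26 27 28
f 26 28 4
f 27 1 29
f 27 29 28
f 28 29 30
f 28 30 4
f 29 1 2
f 29 2 30
f 30 2 3
f 30 3 4
f 32 31 35
f 32 35 33
f 33 35 36
f 33 36 34
f 35 31 37
f 35 37 36
f 36 37 38
f 36 38 34
f 37 31 39
f 37 39 38
f 38 39 40
f 38 40 34
f 39 31 41
f 39 41 40
f 40 41 42
f 40 42 34
f 41 31 43
f 41 43 42
f 42 43 44
f 42 44 34
f 43 31 45
f 43 45 44
f 44 45 46
f 44 46 34
f 45 31 47
f 45 47 46
f 46 47 48
f 46 48 34
f 47 31 49
f 47 49 48
f 48 49 50
f 48 50 34
f 49 31 51
f 49 51 50
f 50 51 52
f 50 52 34
f 51 31 53
f 51 53 52
f 52 53 54
f 52 54 34
f 53 31 55
f 53 55 54
f 54 55 56
f 54 56 34
f 55 31 57
f 55 57 56
f 56 57 58
f 56 58 34
f 57 31 59
f 57 59 58
f 58 59 60
f 58 60 34
f 59 31 32
f 59 32 60
f 60 32 33
f 60 33 34
f 61 72 66
f 61 66 62
f 61 62 68
f 61 68 71
f 61 71 72
f 62 66 70
f 66 72 65
f 72 71 63
f 71 68 67
f 68 62 69
f 64 70 65
f 64 65 63
f 64 63 67
f 64 67 69
f 64 69 70
f 65 70 66
f 63 65 72
f 67 63 71
f 69 67 68
f 70 69 62



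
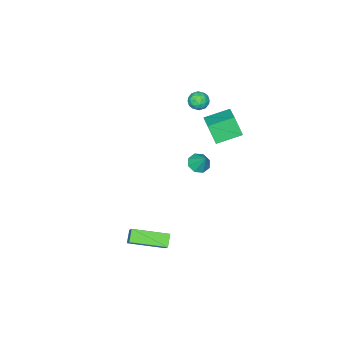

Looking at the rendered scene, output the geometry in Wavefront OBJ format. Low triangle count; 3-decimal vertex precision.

v 3.646 0.408 -3.704
v 4.197 1.134 -2.709
v 2.301 1.948 -4.085
v 2.852 2.675 -3.089
v 4.188 0.745 -4.251
v 4.739 1.472 -3.255
v 2.843 2.286 -4.631
v 3.394 3.012 -3.636
v -2.636 0.676 0.545
v -2.608 0.07 1.728
v -3.891 1.489 0.991
v -3.862 0.884 2.174
v -1.698 1.816 1.106
v -1.669 1.211 2.289
v -2.952 2.63 1.552
v -2.924 2.024 2.735
v -3.228 -0.8 -3.289
v -2.578 -1.03 -3.255
v -3.032 -0.1 -2.271
v -2.622 -0.592 -3.547
v -3.021 -0.276 -3.688
v -3.541 -0.267 -3.595
v -3.877 -0.569 -3.323
v -3.833 -1.007 -3.03
v -3.434 -1.323 -2.889
v -2.914 -1.333 -2.983
v -2.294 0.617 4.185
v -1.982 0.952 3.735
v -1.758 -0.232 3.925
v -1.446 0.103 3.475
v -1.339 0.222 4.096
v -1.67 0.747 4.257
v -2.07 -0.027 3.403
v -2.401 0.498 3.564
v -1.843 0.554 3.252
v -1.391 0.708 3.681
v -2.349 0.012 3.979
v -1.897 0.166 4.408
v -2.185 0.859 3.983
v -1.555 -0.139 3.677
v -1.492 -0.069 4.042
v -1.308 0.127 3.778
v -2.002 0.739 4.29
v -1.818 0.936 4.026
v -1.44 0.506 4.238
v -1.922 -0.216 3.634
v -1.738 -0.019 3.37
v -2.432 0.593 3.882
v -2.248 0.789 3.618
v -2.3 0.214 3.422
v -1.92 0.822 3.435
v -1.605 0.323 3.282
v -1.972 0.247 3.239
v -2.166 0.555 3.334
v -1.655 0.912 3.687
v -1.339 0.413 3.534
v -1.277 0.483 3.899
v -1.471 0.792 3.993
v -1.573 0.678 3.403
v -2.401 0.307 4.126
v -2.085 -0.192 3.973
v -2.269 -0.072 3.667
v -2.463 0.237 3.761
v -2.135 0.397 4.378
v -1.82 -0.102 4.225
v -1.574 0.165 4.326
v -1.768 0.473 4.421
v -2.167 0.042 4.257
f 2 4 1
f 5 2 1
f 1 4 3
f 3 5 1
f 2 8 4
f 6 2 5
f 6 8 2
f 4 8 3
f 7 5 3
f 3 8 7
f 7 6 5
f 8 6 7
f 10 12 9
f 13 10 9
f 9 12 11
f 11 13 9
f 10 16 12
f 14 10 13
f 14 16 10
f 12 16 11
f 15 13 11
f 11 16 15
f 15 14 13
f 16 14 15
f 18 17 20
f 18 20 19
f 20 17 21
f 20 21 19
f 21 17 22
f 21 22 19
f 22 17 23
f 22 23 19
f 23 17 24
f 23 24 19
f 24 17 25
f 24 25 19
f 25 17 26
f 25 26 19
f 26 17 18
f 26 18 19
f 27 64 43
f 64 38 67
f 43 67 32
f 64 67 43
f 27 43 39
f 43 32 44
f 39 44 28
f 43 44 39
f 27 39 48
f 39 28 49
f 48 49 34
f 39 49 48
f 27 48 60
f 48 34 63
f 60 63 37
f 48 63 60
f 27 60 64
f 60 37 68
f 64 68 38
f 60 68 64
f 28 44 55
f 44 32 58
f 55 58 36
f 44 58 55
f 32 67 45
f 67 38 66
f 45 66 31
f 67 66 45
f 38 68 65
f 68 37 61
f 65 61 29
f 68 61 65
f 37 63 62
f 63 34 50
f 62 50 33
f 63 50 62
f 34 49 54
f 49 28 51
f 54 51 35
f 49 51 54
f 30 56 42
f 56 36 57
f 42 57 31
f 56 57 42
f 30 42 40
f 42 31 41
f 40 41 29
f 42 41 40
f 30 40 47
f 40 29 46
f 47 46 33
f 40 46 47
f 30 47 52
f 47 33 53
f 52 53 35
f 47 53 52
f 30 52 56
f 52 35 59
f 56 59 36
f 52 59 56
f 31 57 45
f 57 36 58
f 45 58 32
f 57 58 45
f 29 41 65
f 41 31 66
f 65 66 38
f 41 66 65
f 33 46 62
f 46 29 61
f 62 61 37
f 46 61 62
f 35 53 54
f 53 33 50
f 54 50 34
f 53 50 54
f 36 59 55
f 59 35 51
f 55 51 28
f 59 51 55



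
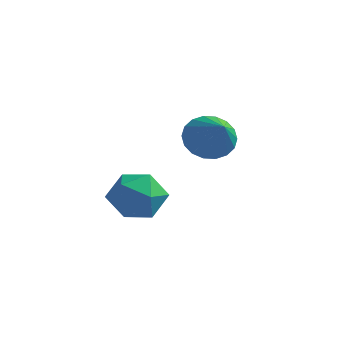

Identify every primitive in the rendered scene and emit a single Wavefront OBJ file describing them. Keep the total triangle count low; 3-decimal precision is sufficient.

v -0.394 -3.531 2.1
v 0.221 -3.501 1.458
v 0.694 -4.449 3.1
v 0.3 -3.176 1.67
v 0.24 -2.922 1.968
v 0.056 -2.788 2.292
v -0.218 -2.801 2.577
v -0.527 -2.959 2.769
v -0.81 -3.231 2.827
v -1.01 -3.562 2.742
v -1.088 -3.886 2.529
v -1.029 -4.141 2.232
v -0.844 -4.275 1.908
v -0.571 -4.261 1.622
v -0.262 -4.103 1.431
v 0.021 -3.832 1.372
v -3.132 -2.605 -2.002
v -2.541 -3.525 -1.96
v -3.999 -3.095 -0.54
v -3.408 -4.015 -0.498
v -2.932 -3.05 -0.301
v -2.397 -2.747 -1.205
v -4.143 -3.873 -1.295
v -3.608 -3.57 -2.199
v -3.167 -4.308 -1.523
v -2.418 -3.8 -0.909
v -4.122 -2.82 -1.591
v -3.373 -2.312 -0.977
f 2 1 4
f 2 4 3
f 4 1 5
f 4 5 3
f 5 1 6
f 5 6 3
f 6 1 7
f 6 7 3
f 7 1 8
f 7 8 3
f 8 1 9
f 8 9 3
f 9 1 10
f 9 10 3
f 10 1 11
f 10 11 3
f 11 1 12
f 11 12 3
f 12 1 13
f 12 13 3
f 13 1 14
f 13 14 3
f 14 1 15
f 14 15 3
f 15 1 16
f 15 16 3
f 16 1 2
f 16 2 3
f 17 28 22
f 17 22 18
f 17 18 24
f 17 24 27
f 17 27 28
f 18 22 26
f 22 28 21
f 28 27 19
f 27 24 23
f 24 18 25
f 20 26 21
f 20 21 19
f 20 19 23
f 20 23 25
f 20 25 26
f 21 26 22
f 19 21 28
f 23 19 27
f 25 23 24
f 26 25 18



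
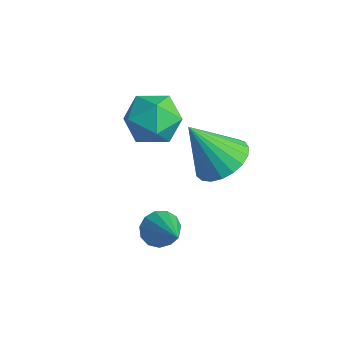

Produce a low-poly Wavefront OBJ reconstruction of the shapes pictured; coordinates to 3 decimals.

v 2.143 1.029 1.117
v 2.698 0.181 0.929
v 1.437 0.191 2.803
v 2.97 0.417 1.16
v 3.1 0.758 1.384
v 3.065 1.146 1.561
v 2.869 1.514 1.662
v 2.549 1.798 1.669
v 2.158 1.948 1.58
v 1.764 1.94 1.411
v 1.436 1.774 1.192
v 1.23 1.479 0.959
v 1.182 1.106 0.754
v 1.3 0.72 0.611
v 1.564 0.387 0.556
v 1.928 0.165 0.598
v 2.329 0.092 0.73
v -1.323 0.598 1.674
v -0.358 1.055 1.395
v -0.462 -0.835 2.305
v 0.503 -0.378 2.026
v -0.093 0.052 2.849
v -0.625 0.938 2.459
v -0.195 -0.718 1.241
v -0.727 0.168 0.851
v 0.34 0.242 1.127
v 0.402 0.718 2.121
v -1.222 -0.498 1.579
v -1.16 -0.022 2.573
v 2.6 -1.757 -0.513
v 2.928 -2.024 -1.071
v 4.08 -2.123 0.533
v 3.017 -1.639 -1.063
v 2.973 -1.293 -0.88
v 2.811 -1.093 -0.581
v 2.582 -1.105 -0.26
v 2.358 -1.324 -0.02
v 2.211 -1.68 0.063
v 2.187 -2.061 -0.036
v 2.295 -2.345 -0.287
v 2.499 -2.443 -0.61
v 2.735 -2.323 -0.903
f 2 1 4
f 2 4 3
f 4 1 5
f 4 5 3
f 5 1 6
f 5 6 3
f 6 1 7
f 6 7 3
f 7 1 8
f 7 8 3
f 8 1 9
f 8 9 3
f 9 1 10
f 9 10 3
f 10 1 11
f 10 11 3
f 11 1 12
f 11 12 3
f 12 1 13
f 12 13 3
f 13 1 14
f 13 14 3
f 14 1 15
f 14 15 3
f 15 1 16
f 15 16 3
f 16 1 17
f 16 17 3
f 17 1 2
f 17 2 3
f 18 29 23
f 18 23 19
f 18 19 25
f 18 25 28
f 18 28 29
f 19 23 27
f 23 29 22
f 29 28 20
f 28 25 24
f 25 19 26
f 21 27 22
f 21 22 20
f 21 20 24
f 21 24 26
f 21 26 27
f 22 27 23
f 20 22 29
f 24 20 28
f 26 24 25
f 27 26 19
f 31 30 33
f 31 33 32
f 33 30 34
f 33 34 32
f 34 30 35
f 34 35 32
f 35 30 36
f 35 36 32
f 36 30 37
f 36 37 32
f 37 30 38
f 37 38 32
f 38 30 39
f 38 39 32
f 39 30 40
f 39 40 32
f 40 30 41
f 40 41 32
f 41 30 42
f 41 42 32
f 42 30 31
f 42 31 32



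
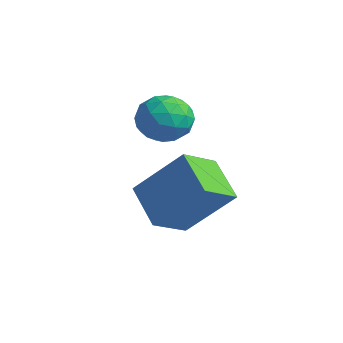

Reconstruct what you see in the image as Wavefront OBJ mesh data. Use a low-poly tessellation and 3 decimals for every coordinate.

v 0.415 -4.883 -3.968
v -0.761 -4.716 -3.246
v 0.217 -3.812 -4.539
v -0.96 -3.645 -3.818
v 1.34 -4.015 -2.662
v 0.163 -3.848 -1.941
v 1.141 -2.944 -3.234
v -0.035 -2.777 -2.512
v -1.526 -3.15 -1.308
v -0.881 -3.174 -1.761
v -1.079 -4.126 -0.619
v -0.434 -4.15 -1.072
v -0.551 -3.542 -0.585
v -0.827 -2.938 -1.01
v -1.133 -4.362 -1.37
v -1.409 -3.758 -1.795
v -0.638 -3.923 -1.799
v -0.278 -3.416 -1.314
v -1.682 -3.884 -1.066
v -1.322 -3.377 -0.581
v -1.243 -3.076 -1.595
v -0.717 -4.224 -0.785
v -0.786 -3.866 -0.499
v -0.407 -3.88 -0.765
v -1.211 -2.938 -1.154
v -0.832 -2.952 -1.42
v -0.638 -3.168 -0.728
v -1.128 -4.348 -0.96
v -0.749 -4.362 -1.226
v -1.553 -3.42 -1.615
v -1.174 -3.434 -1.881
v -1.322 -4.132 -1.652
v -0.721 -3.53 -1.884
v -0.458 -4.104 -1.479
v -0.869 -4.229 -1.654
v -1.031 -3.874 -1.904
v -0.51 -3.232 -1.598
v -0.246 -3.806 -1.194
v -0.315 -3.449 -0.907
v -0.478 -3.094 -1.157
v -0.367 -3.673 -1.621
v -1.714 -3.494 -1.186
v -1.45 -4.068 -0.782
v -1.482 -4.206 -1.223
v -1.645 -3.851 -1.473
v -1.502 -3.196 -0.901
v -1.239 -3.77 -0.496
v -0.929 -3.426 -0.476
v -1.091 -3.071 -0.726
v -1.593 -3.627 -0.759
f 2 4 1
f 5 2 1
f 1 4 3
f 3 5 1
f 2 8 4
f 6 2 5
f 6 8 2
f 4 8 3
f 7 5 3
f 3 8 7
f 7 6 5
f 8 6 7
f 9 46 25
f 46 20 49
f 25 49 14
f 46 49 25
f 9 25 21
f 25 14 26
f 21 26 10
f 25 26 21
f 9 21 30
f 21 10 31
f 30 31 16
f 21 31 30
f 9 30 42
f 30 16 45
f 42 45 19
f 30 45 42
f 9 42 46
f 42 19 50
f 46 50 20
f 42 50 46
f 10 26 37
f 26 14 40
f 37 40 18
f 26 40 37
f 14 49 27
f 49 20 48
f 27 48 13
f 49 48 27
f 20 50 47
f 50 19 43
f 47 43 11
f 50 43 47
f 19 45 44
f 45 16 32
f 44 32 15
f 45 32 44
f 16 31 36
f 31 10 33
f 36 33 17
f 31 33 36
f 12 38 24
f 38 18 39
f 24 39 13
f 38 39 24
f 12 24 22
f 24 13 23
f 22 23 11
f 24 23 22
f 12 22 29
f 22 11 28
f 29 28 15
f 22 28 29
f 12 29 34
f 29 15 35
f 34 35 17
f 29 35 34
f 12 34 38
f 34 17 41
f 38 41 18
f 34 41 38
f 13 39 27
f 39 18 40
f 27 40 14
f 39 40 27
f 11 23 47
f 23 13 48
f 47 48 20
f 23 48 47
f 15 28 44
f 28 11 43
f 44 43 19
f 28 43 44
f 17 35 36
f 35 15 32
f 36 32 16
f 35 32 36
f 18 41 37
f 41 17 33
f 37 33 10
f 41 33 37



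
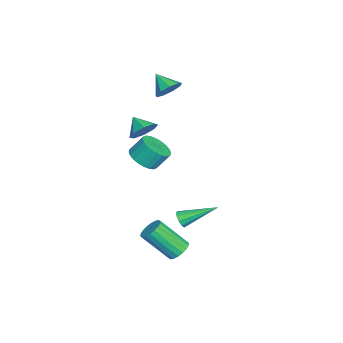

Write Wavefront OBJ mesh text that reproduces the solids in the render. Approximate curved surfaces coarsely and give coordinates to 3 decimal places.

v 1.248 -1.914 2.686
v 1.912 -2.312 2.924
v 0.652 -2.546 3.294
v 1.779 -1.831 3.292
v 1.334 -1.399 3.305
v 0.839 -1.269 2.956
v 0.583 -1.517 2.448
v 0.717 -1.997 2.08
v 1.161 -2.429 2.067
v 1.657 -2.559 2.416
v 3.436 0.124 -4.438
v 3.767 0.55 -4.024
v 3.736 -0.859 -2.549
v 3.404 -1.284 -2.962
v 3.477 0.615 -3.968
v 3.446 -0.794 -2.493
v 3.178 0.582 -4.006
v 3.147 -0.827 -2.531
v 2.931 0.459 -4.129
v 2.9 -0.95 -2.653
v 2.783 0.27 -4.313
v 2.752 -1.139 -2.838
v 2.765 0.051 -4.521
v 2.734 -1.357 -3.046
v 2.879 -0.152 -4.714
v 2.848 -1.561 -3.239
v 3.104 -0.301 -4.851
v 3.073 -1.71 -3.376
v 3.394 -0.366 -4.907
v 3.363 -1.775 -3.432
v 3.693 -0.333 -4.869
v 3.662 -1.742 -3.394
v 3.94 -0.21 -4.747
v 3.909 -1.619 -3.271
v 4.088 -0.021 -4.562
v 4.057 -1.43 -3.087
v 4.106 0.197 -4.354
v 4.075 -1.211 -2.879
v 3.992 0.401 -4.161
v 3.961 -1.008 -2.686
v 1.275 -1.966 0.676
v 2.123 -2.065 0.888
v 1.973 -1.393 1.797
v 1.125 -1.294 1.584
v 2.136 -1.788 0.686
v 1.987 -1.116 1.594
v 2.019 -1.538 0.482
v 1.869 -0.866 1.39
v 1.788 -1.354 0.307
v 1.638 -0.681 1.216
v 1.479 -1.262 0.189
v 1.329 -0.59 1.097
v 1.139 -1.278 0.144
v 0.989 -0.606 1.053
v 0.819 -1.398 0.181
v 0.67 -0.726 1.09
v 0.569 -1.605 0.293
v 0.42 -0.933 1.201
v 0.427 -1.867 0.463
v 0.277 -1.195 1.372
v 0.413 -2.144 0.666
v 0.264 -1.472 1.574
v 0.531 -2.394 0.87
v 0.381 -1.722 1.778
v 0.762 -2.579 1.044
v 0.612 -1.906 1.953
v 1.071 -2.67 1.163
v 0.921 -1.998 2.071
v 1.411 -2.654 1.207
v 1.261 -1.982 2.116
v 1.73 -2.534 1.17
v 1.581 -1.862 2.079
v 1.98 -2.327 1.059
v 1.831 -1.655 1.967
v -3.643 -1.383 2.747
v -3.126 -1.983 2.581
v -4.297 -2.157 3.513
v -2.949 -1.698 3.021
v -3.097 -1.264 3.333
v -3.5 -0.886 3.371
v -3.971 -0.741 3.117
v -4.288 -0.896 2.69
v -4.304 -1.278 2.29
v -4.01 -1.71 2.103
v -3.545 -1.988 2.218
v 0.23 -0.217 -4.457
v 0.583 0.004 -4.802
v -0.03 1.657 -3.523
v 0.278 0.028 -4.936
v -0.045 -0.041 -4.887
v -0.262 -0.177 -4.674
v -0.292 -0.329 -4.378
v -0.122 -0.438 -4.113
v 0.183 -0.462 -3.979
v 0.506 -0.393 -4.027
v 0.723 -0.256 -4.24
v 0.753 -0.105 -4.536
f 2 1 4
f 2 4 3
f 4 1 5
f 4 5 3
f 5 1 6
f 5 6 3
f 6 1 7
f 6 7 3
f 7 1 8
f 7 8 3
f 8 1 9
f 8 9 3
f 9 1 10
f 9 10 3
f 10 1 2
f 10 2 3
f 12 11 15
f 12 15 13
f 13 15 16
f 13 16 14
f 15 11 17
f 15 17 16
f 16 17 18
f 16 18 14
f 17 11 19
f 17 19 18
f 18 19 20
f 18 20 14
f 19 11 21
f 19 21 20
f 20 21 22
f 20 22 14
f 21 11 23
f 21 23 22
f 22 23 24
f 22 24 14
f 23 11 25
f 23 25 24
f 24 25 26
f 24 26 14
f 25 11 27
f 25 27 26
f 26 27 28
f 26 28 14
f 27 11 29
f 27 29 28
f 28 29 30
f 28 30 14
f 29 11 31
f 29 31 30
f 30 31 32
f 30 32 14
f 31 11 33
f 31 33 32
f 32 33 34
f 32 34 14
f 33 11 35
f 33 35 34
f 34 35 36
f 34 36 14
f 35 11 37
f 35 37 36
f 36 37 38
f 36 38 14
f 37 11 39
f 37 39 38
f 38 39 40
f 38 40 14
f 39 11 12
f 39 12 40
f 40 12 13
f 40 13 14
f 42 41 45
f 42 45 43
f 43 45 46
f 43 46 44
f 45 41 47
f 45 47 46
f 46 47 48
f 46 48 44
f 47 41 49
f 47 49 48
f 48 49 50
f 48 50 44
f 49 41 51
f 49 51 50
f 50 51 52
f 50 52 44
f 51 41 53
f 51 53 52
f 52 53 54
f 52 54 44
f 53 41 55
f 53 55 54
f 54 55 56
f 54 56 44
f 55 41 57
f 55 57 56
f 56 57 58
f 56 58 44
f 57 41 59
f 57 59 58
f 58 59 60
f 58 60 44
f 59 41 61
f 59 61 60
f 60 61 62
f 60 62 44
f 61 41 63
f 61 63 62
f 62 63 64
f 62 64 44
f 63 41 65
f 63 65 64
f 64 65 66
f 64 66 44
f 65 41 67
f 65 67 66
f 66 67 68
f 66 68 44
f 67 41 69
f 67 69 68
f 68 69 70
f 68 70 44
f 69 41 71
f 69 71 70
f 70 71 72
f 70 72 44
f 71 41 73
f 71 73 72
f 72 73 74
f 72 74 44
f 73 41 42
f 73 42 74
f 74 42 43
f 74 43 44
f 76 75 78
f 76 78 77
f 78 75 79
f 78 79 77
f 79 75 80
f 79 80 77
f 80 75 81
f 80 81 77
f 81 75 82
f 81 82 77
f 82 75 83
f 82 83 77
f 83 75 84
f 83 84 77
f 84 75 85
f 84 85 77
f 85 75 76
f 85 76 77
f 87 86 89
f 87 89 88
f 89 86 90
f 89 90 88
f 90 86 91
f 90 91 88
f 91 86 92
f 91 92 88
f 92 86 93
f 92 93 88
f 93 86 94
f 93 94 88
f 94 86 95
f 94 95 88
f 95 86 96
f 95 96 88
f 96 86 97
f 96 97 88
f 97 86 87
f 97 87 88



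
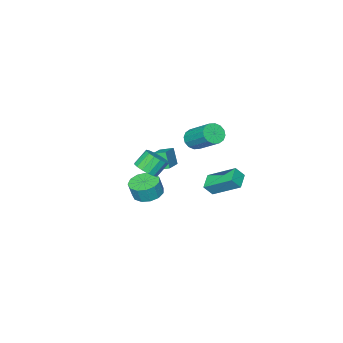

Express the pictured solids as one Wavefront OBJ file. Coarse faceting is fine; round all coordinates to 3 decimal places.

v 3.928 3.656 2.682
v 4.478 4.011 3.068
v 3.782 4.179 3.904
v 3.232 3.824 3.518
v 4.299 4.294 2.862
v 3.603 4.463 3.698
v 4.021 4.406 2.608
v 3.325 4.575 3.444
v 3.717 4.318 2.374
v 3.022 4.486 3.209
v 3.47 4.051 2.222
v 2.775 4.22 3.057
v 3.346 3.679 2.194
v 2.651 3.848 3.029
v 3.378 3.301 2.296
v 2.682 3.469 3.132
v 3.557 3.017 2.502
v 2.861 3.186 3.338
v 3.835 2.905 2.756
v 3.139 3.074 3.592
v 4.138 2.994 2.991
v 3.443 3.162 3.826
v 4.385 3.26 3.143
v 3.69 3.429 3.978
v 4.509 3.632 3.171
v 3.814 3.801 4.006
v -4.003 -1.09 -0.413
v -3.36 -1.35 -0.102
v -3.294 0.369 1.203
v -3.937 0.63 0.893
v -3.244 -1.126 -0.404
v -3.178 0.594 0.902
v -3.331 -0.892 -0.708
v -3.265 0.828 0.598
v -3.598 -0.711 -0.933
v -3.532 1.009 0.373
v -3.974 -0.631 -1.018
v -3.908 1.088 0.287
v -4.357 -0.675 -0.942
v -4.291 1.045 0.364
v -4.646 -0.829 -0.723
v -4.58 0.89 0.582
v -4.762 -1.054 -0.422
v -4.696 0.666 0.884
v -4.675 -1.288 -0.118
v -4.609 0.432 1.188
v -4.408 -1.469 0.107
v -4.342 0.251 1.413
v -4.032 -1.548 0.193
v -3.966 0.171 1.498
v -3.649 -1.505 0.116
v -3.583 0.215 1.422
v 0.121 -0.542 -2.966
v 0.789 -1.167 -3.18
v 1.068 -1.223 -2.148
v 0.399 -0.598 -1.934
v 1.015 -0.689 -3.215
v 1.293 -0.745 -2.184
v 0.957 -0.165 -3.171
v 1.235 -0.221 -2.139
v 0.633 0.24 -3.062
v 0.912 0.184 -2.03
v 0.147 0.397 -2.922
v 0.426 0.341 -1.89
v -0.348 0.255 -2.796
v -0.069 0.199 -1.765
v -0.694 -0.139 -2.724
v -0.415 -0.195 -1.693
v -0.781 -0.662 -2.729
v -0.503 -0.718 -1.697
v -0.582 -1.146 -2.809
v -0.304 -1.202 -1.777
v -0.16 -1.439 -2.939
v 0.118 -1.495 -1.907
v 0.351 -1.447 -3.077
v 0.63 -1.502 -2.045
v -1.55 -1.078 -1.632
v -1.699 -1.586 -0.588
v -2.045 -0.432 -1.388
v -2.194 -0.939 -0.345
v -0.226 -0.281 -1.055
v -0.375 -0.788 -0.012
v -0.721 0.366 -0.812
v -0.87 -0.142 0.232
v -4.272 0.529 -3.485
v -4.911 2.206 -2.338
v -3.404 1.113 -3.855
v -4.043 2.79 -2.709
v -3.797 0.25 -2.811
v -4.436 1.927 -1.665
v -2.929 0.834 -3.182
v -3.568 2.511 -2.035
f 2 1 5
f 2 5 3
f 3 5 6
f 3 6 4
f 5 1 7
f 5 7 6
f 6 7 8
f 6 8 4
f 7 1 9
f 7 9 8
f 8 9 10
f 8 10 4
f 9 1 11
f 9 11 10
f 10 11 12
f 10 12 4
f 11 1 13
f 11 13 12
f 12 13 14
f 12 14 4
f 13 1 15
f 13 15 14
f 14 15 16
f 14 16 4
f 15 1 17
f 15 17 16
f 16 17 18
f 16 18 4
f 17 1 19
f 17 19 18
f 18 19 20
f 18 20 4
f 19 1 21
f 19 21 20
f 20 21 22
f 20 22 4
f 21 1 23
f 21 23 22
f 22 23 24
f 22 24 4
f 23 1 25
f 23 25 24
f 24 25 26
f 24 26 4
f 25 1 2
f 25 2 26
f 26 2 3
f 26 3 4
f 28 27 31
f 28 31 29
f 29 31 32
f 29 32 30
f 31 27 33
f 31 33 32
f 32 33 34
f 32 34 30
f 33 27 35
f 33 35 34
f 34 35 36
f 34 36 30
f 35 27 37
f 35 37 36
f 36 37 38
f 36 38 30
f 37 27 39
f 37 39 38
f 38 39 40
f 38 40 30
f 39 27 41
f 39 41 40
f 40 41 42
f 40 42 30
f 41 27 43
f 41 43 42
f 42 43 44
f 42 44 30
f 43 27 45
f 43 45 44
f 44 45 46
f 44 46 30
f 45 27 47
f 45 47 46
f 46 47 48
f 46 48 30
f 47 27 49
f 47 49 48
f 48 49 50
f 48 50 30
f 49 27 51
f 49 51 50
f 50 51 52
f 50 52 30
f 51 27 28
f 51 28 52
f 52 28 29
f 52 29 30
f 54 53 57
f 54 57 55
f 55 57 58
f 55 58 56
f 57 53 59
f 57 59 58
f 58 59 60
f 58 60 56
f 59 53 61
f 59 61 60
f 60 61 62
f 60 62 56
f 61 53 63
f 61 63 62
f 62 63 64
f 62 64 56
f 63 53 65
f 63 65 64
f 64 65 66
f 64 66 56
f 65 53 67
f 65 67 66
f 66 67 68
f 66 68 56
f 67 53 69
f 67 69 68
f 68 69 70
f 68 70 56
f 69 53 71
f 69 71 70
f 70 71 72
f 70 72 56
f 71 53 73
f 71 73 72
f 72 73 74
f 72 74 56
f 73 53 75
f 73 75 74
f 74 75 76
f 74 76 56
f 75 53 54
f 75 54 76
f 76 54 55
f 76 55 56
f 78 80 77
f 81 78 77
f 77 80 79
f 79 81 77
f 78 84 80
f 82 78 81
f 82 84 78
f 80 84 79
f 83 81 79
f 79 84 83
f 83 82 81
f 84 82 83
f 86 88 85
f 89 86 85
f 85 88 87
f 87 89 85
f 86 92 88
f 90 86 89
f 90 92 86
f 88 92 87
f 91 89 87
f 87 92 91
f 91 90 89
f 92 90 91



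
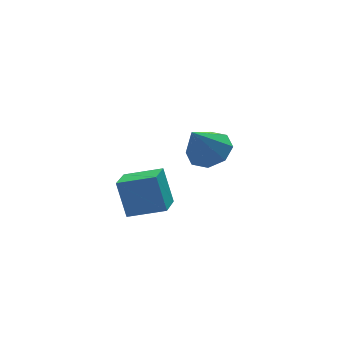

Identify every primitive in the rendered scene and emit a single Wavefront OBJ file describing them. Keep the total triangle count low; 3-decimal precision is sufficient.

v 2.192 3.569 2.809
v 2.847 3.116 3.079
v 1.428 3.191 4.031
v 2.869 3.726 3.281
v 2.495 4.244 3.207
v 1.944 4.366 2.9
v 1.538 4.021 2.539
v 1.516 3.411 2.337
v 1.89 2.894 2.411
v 2.441 2.772 2.718
v -0.892 -0.911 3.449
v -1.049 -0.408 4.67
v -1.991 -0.384 3.09
v -2.148 0.119 4.312
v -0.332 0.041 3.128
v -0.489 0.544 4.35
v -1.431 0.568 2.77
v -1.588 1.071 3.991
f 2 1 4
f 2 4 3
f 4 1 5
f 4 5 3
f 5 1 6
f 5 6 3
f 6 1 7
f 6 7 3
f 7 1 8
f 7 8 3
f 8 1 9
f 8 9 3
f 9 1 10
f 9 10 3
f 10 1 2
f 10 2 3
f 12 14 11
f 15 12 11
f 11 14 13
f 13 15 11
f 12 18 14
f 16 12 15
f 16 18 12
f 14 18 13
f 17 15 13
f 13 18 17
f 17 16 15
f 18 16 17



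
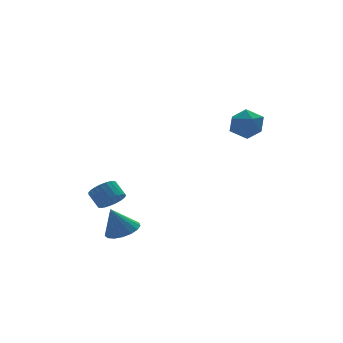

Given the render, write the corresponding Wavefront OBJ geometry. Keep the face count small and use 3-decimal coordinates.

v 3.992 1.609 1.992
v 4.538 1.568 2.877
v 3.342 0.092 2.323
v 3.888 0.051 3.208
v 3.1 0.725 3.113
v 3.502 1.663 2.909
v 4.378 -0.003 2.291
v 4.78 0.935 2.087
v 4.777 0.572 3.062
v 3.987 1.022 3.57
v 3.893 0.638 1.63
v 3.103 1.088 2.138
v -2.792 2.627 -2.504
v -2.003 2.844 -2.448
v -2.259 3.59 -1.739
v -3.048 3.373 -1.796
v -2.114 3.045 -2.7
v -2.37 3.791 -1.991
v -2.342 3.174 -2.918
v -2.598 3.92 -2.21
v -2.648 3.208 -3.064
v -2.904 3.954 -2.356
v -2.979 3.142 -3.114
v -3.235 3.888 -2.406
v -3.277 2.987 -3.058
v -3.533 3.733 -2.35
v -3.492 2.769 -2.907
v -3.748 3.516 -2.199
v -3.586 2.527 -2.686
v -3.841 3.274 -1.978
v -3.542 2.303 -2.433
v -3.798 3.049 -1.725
v -3.369 2.134 -2.193
v -3.624 2.88 -1.485
v -3.096 2.05 -2.006
v -3.351 2.797 -1.298
v -2.77 2.067 -1.906
v -3.026 2.813 -1.198
v -2.449 2.18 -1.909
v -2.704 2.926 -1.201
v -2.186 2.37 -2.015
v -2.442 3.116 -1.307
v -2.029 2.605 -2.205
v -2.284 3.351 -1.497
v -2.928 0.822 -3.831
v -2.119 1.27 -3.538
v -3.532 0.918 -2.309
v -2.397 1.618 -3.67
v -2.796 1.783 -3.839
v -3.226 1.728 -4.006
v -3.587 1.466 -4.133
v -3.797 1.056 -4.191
v -3.808 0.592 -4.166
v -3.618 0.181 -4.064
v -3.269 -0.083 -3.909
v -2.842 -0.14 -3.736
v -2.434 0.024 -3.584
v -2.14 0.37 -3.489
v -2.026 0.82 -3.472
f 1 12 6
f 1 6 2
f 1 2 8
f 1 8 11
f 1 11 12
f 2 6 10
f 6 12 5
f 12 11 3
f 11 8 7
f 8 2 9
f 4 10 5
f 4 5 3
f 4 3 7
f 4 7 9
f 4 9 10
f 5 10 6
f 3 5 12
f 7 3 11
f 9 7 8
f 10 9 2
f 14 13 17
f 14 17 15
f 15 17 18
f 15 18 16
f 17 13 19
f 17 19 18
f 18 19 20
f 18 20 16
f 19 13 21
f 19 21 20
f 20 21 22
f 20 22 16
f 21 13 23
f 21 23 22
f 22 23 24
f 22 24 16
f 23 13 25
f 23 25 24
f 24 25 26
f 24 26 16
f 25 13 27
f 25 27 26
f 26 27 28
f 26 28 16
f 27 13 29
f 27 29 28
f 28 29 30
f 28 30 16
f 29 13 31
f 29 31 30
f 30 31 32
f 30 32 16
f 31 13 33
f 31 33 32
f 32 33 34
f 32 34 16
f 33 13 35
f 33 35 34
f 34 35 36
f 34 36 16
f 35 13 37
f 35 37 36
f 36 37 38
f 36 38 16
f 37 13 39
f 37 39 38
f 38 39 40
f 38 40 16
f 39 13 41
f 39 41 40
f 40 41 42
f 40 42 16
f 41 13 43
f 41 43 42
f 42 43 44
f 42 44 16
f 43 13 14
f 43 14 44
f 44 14 15
f 44 15 16
f 46 45 48
f 46 48 47
f 48 45 49
f 48 49 47
f 49 45 50
f 49 50 47
f 50 45 51
f 50 51 47
f 51 45 52
f 51 52 47
f 52 45 53
f 52 53 47
f 53 45 54
f 53 54 47
f 54 45 55
f 54 55 47
f 55 45 56
f 55 56 47
f 56 45 57
f 56 57 47
f 57 45 58
f 57 58 47
f 58 45 59
f 58 59 47
f 59 45 46
f 59 46 47



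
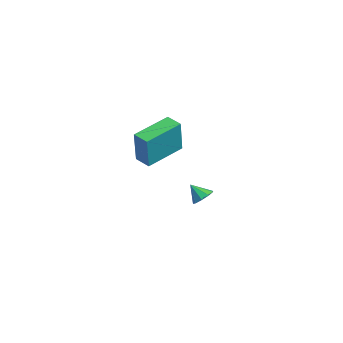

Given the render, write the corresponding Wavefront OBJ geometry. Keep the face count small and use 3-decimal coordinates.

v -2.489 2.299 -4.326
v -2.09 1.792 -4.464
v -2.931 1.741 -3.554
v -1.897 2.062 -4.158
v -1.981 2.444 -3.932
v -2.303 2.757 -3.889
v -2.713 2.856 -4.052
v -3.018 2.694 -4.342
v -3.076 2.347 -4.626
v -2.859 1.978 -4.769
v -2.47 1.759 -4.705
v 1.413 -2.11 0.918
v 1.991 -2.342 2.829
v 0.478 -0.242 1.427
v 1.056 -0.474 3.338
v 2.164 -1.686 0.742
v 2.742 -1.918 2.653
v 1.229 0.182 1.251
v 1.807 -0.05 3.162
f 2 1 4
f 2 4 3
f 4 1 5
f 4 5 3
f 5 1 6
f 5 6 3
f 6 1 7
f 6 7 3
f 7 1 8
f 7 8 3
f 8 1 9
f 8 9 3
f 9 1 10
f 9 10 3
f 10 1 11
f 10 11 3
f 11 1 2
f 11 2 3
f 13 15 12
f 16 13 12
f 12 15 14
f 14 16 12
f 13 19 15
f 17 13 16
f 17 19 13
f 15 19 14
f 18 16 14
f 14 19 18
f 18 17 16
f 19 17 18



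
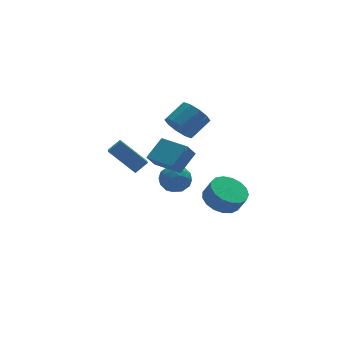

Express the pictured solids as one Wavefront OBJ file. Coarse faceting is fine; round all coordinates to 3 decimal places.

v 1.574 2.76 -3.258
v 2.358 2.498 -2.82
v 0.782 1.762 -2.44
v 1.566 1.5 -2.002
v 1.206 2.35 -1.848
v 1.695 2.967 -2.354
v 1.445 1.293 -2.906
v 1.934 1.91 -3.412
v 2.278 1.591 -2.602
v 2.13 2.244 -1.948
v 1.01 2.016 -3.312
v 0.862 2.669 -2.658
v 2.036 2.717 -3.111
v 1.104 1.543 -2.149
v 0.893 2.043 -2.059
v 1.354 1.889 -1.801
v 1.646 2.992 -2.837
v 2.107 2.838 -2.579
v 1.43 2.751 -2.008
v 1.033 1.422 -2.681
v 1.494 1.268 -2.423
v 1.786 2.371 -3.459
v 2.247 2.217 -3.201
v 1.71 1.509 -3.252
v 2.449 2.03 -2.725
v 1.984 1.443 -2.244
v 1.912 1.322 -2.776
v 2.2 1.684 -3.073
v 2.362 2.413 -2.341
v 1.897 1.827 -1.86
v 1.685 2.326 -1.77
v 1.973 2.689 -2.067
v 2.315 1.88 -2.213
v 1.243 2.433 -3.4
v 0.778 1.847 -2.919
v 1.167 1.571 -3.193
v 1.455 1.934 -3.49
v 1.156 2.817 -3.016
v 0.691 2.23 -2.535
v 0.94 2.576 -2.187
v 1.228 2.938 -2.484
v 0.825 2.38 -3.047
v -0.992 1.195 -0.973
v -2.067 2.215 0.264
v -0.636 2.262 -1.543
v -1.711 3.281 -0.305
v -0.289 1.259 -0.415
v -1.364 2.278 0.823
v 0.067 2.325 -0.984
v -1.008 3.345 0.253
v 1.734 -3.479 -0.768
v 2.334 -4.17 -1.242
v 2.626 -4.531 -0.345
v 2.026 -3.841 0.128
v 2.629 -3.779 -1.181
v 2.921 -4.14 -0.284
v 2.718 -3.32 -1.025
v 3.011 -3.681 -0.129
v 2.582 -2.897 -0.811
v 2.875 -3.259 0.086
v 2.252 -2.608 -0.587
v 2.545 -2.969 0.31
v 1.803 -2.519 -0.404
v 2.096 -2.88 0.493
v 1.338 -2.649 -0.305
v 1.631 -3.01 0.592
v 0.964 -2.97 -0.312
v 1.256 -3.331 0.585
v 0.766 -3.407 -0.423
v 1.058 -3.768 0.473
v 0.79 -3.861 -0.614
v 1.082 -4.222 0.283
v 1.03 -4.228 -0.84
v 1.322 -4.589 0.057
v 1.431 -4.423 -1.05
v 1.724 -4.784 -0.153
v 1.902 -4.402 -1.195
v 2.194 -4.763 -0.298
v -1.476 -5.032 3.407
v -0.482 -4.497 4.217
v -2.184 -3.504 3.266
v -1.19 -2.969 4.076
v -0.99 -4.871 2.704
v 0.004 -4.336 3.514
v -1.698 -3.343 2.563
v -0.704 -2.808 3.373
v 0.955 0.148 2.503
v 1.425 -0.592 2.191
v 2.535 -0.188 2.905
v 2.065 0.552 3.217
v 1.506 -0.16 1.82
v 2.616 0.244 2.534
v 1.377 0.389 1.71
v 2.487 0.793 2.424
v 1.087 0.846 1.903
v 2.197 1.25 2.616
v 0.746 1.036 2.325
v 1.856 1.441 3.038
v 0.485 0.888 2.815
v 1.595 1.292 3.529
v 0.404 0.456 3.186
v 1.514 0.86 3.9
v 0.533 -0.093 3.296
v 1.643 0.311 4.01
v 0.823 -0.55 3.104
v 1.933 -0.146 3.817
v 1.164 -0.741 2.682
v 2.274 -0.336 3.395
f 1 38 17
f 38 12 41
f 17 41 6
f 38 41 17
f 1 17 13
f 17 6 18
f 13 18 2
f 17 18 13
f 1 13 22
f 13 2 23
f 22 23 8
f 13 23 22
f 1 22 34
f 22 8 37
f 34 37 11
f 22 37 34
f 1 34 38
f 34 11 42
f 38 42 12
f 34 42 38
f 2 18 29
f 18 6 32
f 29 32 10
f 18 32 29
f 6 41 19
f 41 12 40
f 19 40 5
f 41 40 19
f 12 42 39
f 42 11 35
f 39 35 3
f 42 35 39
f 11 37 36
f 37 8 24
f 36 24 7
f 37 24 36
f 8 23 28
f 23 2 25
f 28 25 9
f 23 25 28
f 4 30 16
f 30 10 31
f 16 31 5
f 30 31 16
f 4 16 14
f 16 5 15
f 14 15 3
f 16 15 14
f 4 14 21
f 14 3 20
f 21 20 7
f 14 20 21
f 4 21 26
f 21 7 27
f 26 27 9
f 21 27 26
f 4 26 30
f 26 9 33
f 30 33 10
f 26 33 30
f 5 31 19
f 31 10 32
f 19 32 6
f 31 32 19
f 3 15 39
f 15 5 40
f 39 40 12
f 15 40 39
f 7 20 36
f 20 3 35
f 36 35 11
f 20 35 36
f 9 27 28
f 27 7 24
f 28 24 8
f 27 24 28
f 10 33 29
f 33 9 25
f 29 25 2
f 33 25 29
f 44 46 43
f 47 44 43
f 43 46 45
f 45 47 43
f 44 50 46
f 48 44 47
f 48 50 44
f 46 50 45
f 49 47 45
f 45 50 49
f 49 48 47
f 50 48 49
f 52 51 55
f 52 55 53
f 53 55 56
f 53 56 54
f 55 51 57
f 55 57 56
f 56 57 58
f 56 58 54
f 57 51 59
f 57 59 58
f 58 59 60
f 58 60 54
f 59 51 61
f 59 61 60
f 60 61 62
f 60 62 54
f 61 51 63
f 61 63 62
f 62 63 64
f 62 64 54
f 63 51 65
f 63 65 64
f 64 65 66
f 64 66 54
f 65 51 67
f 65 67 66
f 66 67 68
f 66 68 54
f 67 51 69
f 67 69 68
f 68 69 70
f 68 70 54
f 69 51 71
f 69 71 70
f 70 71 72
f 70 72 54
f 71 51 73
f 71 73 72
f 72 73 74
f 72 74 54
f 73 51 75
f 73 75 74
f 74 75 76
f 74 76 54
f 75 51 77
f 75 77 76
f 76 77 78
f 76 78 54
f 77 51 52
f 77 52 78
f 78 52 53
f 78 53 54
f 80 82 79
f 83 80 79
f 79 82 81
f 81 83 79
f 80 86 82
f 84 80 83
f 84 86 80
f 82 86 81
f 85 83 81
f 81 86 85
f 85 84 83
f 86 84 85
f 88 87 91
f 88 91 89
f 89 91 92
f 89 92 90
f 91 87 93
f 91 93 92
f 92 93 94
f 92 94 90
f 93 87 95
f 93 95 94
f 94 95 96
f 94 96 90
f 95 87 97
f 95 97 96
f 96 97 98
f 96 98 90
f 97 87 99
f 97 99 98
f 98 99 100
f 98 100 90
f 99 87 101
f 99 101 100
f 100 101 102
f 100 102 90
f 101 87 103
f 101 103 102
f 102 103 104
f 102 104 90
f 103 87 105
f 103 105 104
f 104 105 106
f 104 106 90
f 105 87 107
f 105 107 106
f 106 107 108
f 106 108 90
f 107 87 88
f 107 88 108
f 108 88 89
f 108 89 90

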